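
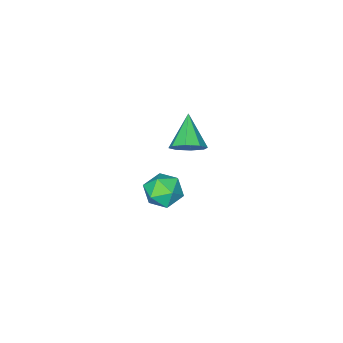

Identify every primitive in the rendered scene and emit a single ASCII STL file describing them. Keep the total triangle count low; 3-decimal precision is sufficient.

solid 
facet normal 0.537 0.582 -0.611
outer loop
vertex -0.4 1.237 4.11
vertex -0.935 0.874 3.294
vertex -1.049 1.671 3.953
endloop
endfacet
facet normal -0.017 0.318 0.948
outer loop
vertex -0.4 1.237 4.11
vertex -1.049 1.671 3.953
vertex -2.105 -0.394 4.626
endloop
endfacet
facet normal 0.537 0.582 -0.611
outer loop
vertex -1.049 1.671 3.953
vertex -0.935 0.874 3.294
vertex -1.63 1.638 3.411
endloop
endfacet
facet normal -0.603 0.509 0.615
outer loop
vertex -1.049 1.671 3.953
vertex -1.63 1.638 3.411
vertex -2.105 -0.394 4.626
endloop
endfacet
facet normal 0.537 0.582 -0.610
outer loop
vertex -1.63 1.638 3.411
vertex -0.935 0.874 3.294
vertex -1.804 1.158 2.8
endloop
endfacet
facet normal -0.962 0.264 0.066
outer loop
vertex -1.63 1.638 3.411
vertex -1.804 1.158 2.8
vertex -2.105 -0.394 4.626
endloop
endfacet
facet normal 0.537 0.582 -0.610
outer loop
vertex -1.804 1.158 2.8
vertex -0.935 0.874 3.294
vertex -1.469 0.512 2.479
endloop
endfacet
facet normal -0.885 -0.272 -0.377
outer loop
vertex -1.804 1.158 2.8
vertex -1.469 0.512 2.479
vertex -2.105 -0.394 4.626
endloop
endfacet
facet normal 0.537 0.582 -0.610
outer loop
vertex -1.469 0.512 2.479
vertex -0.935 0.874 3.294
vertex -0.82 0.078 2.636
endloop
endfacet
facet normal -0.416 -0.787 -0.455
outer loop
vertex -1.469 0.512 2.479
vertex -0.82 0.078 2.636
vertex -2.105 -0.394 4.626
endloop
endfacet
facet normal 0.537 0.582 -0.610
outer loop
vertex -0.82 0.078 2.636
vertex -0.935 0.874 3.294
vertex -0.239 0.11 3.178
endloop
endfacet
facet normal 0.169 -0.978 -0.123
outer loop
vertex -0.82 0.078 2.636
vertex -0.239 0.11 3.178
vertex -2.105 -0.394 4.626
endloop
endfacet
facet normal 0.537 0.582 -0.610
outer loop
vertex -0.239 0.11 3.178
vertex -0.935 0.874 3.294
vertex -0.065 0.59 3.789
endloop
endfacet
facet normal 0.529 -0.734 0.426
outer loop
vertex -0.239 0.11 3.178
vertex -0.065 0.59 3.789
vertex -2.105 -0.394 4.626
endloop
endfacet
facet normal 0.537 0.581 -0.611
outer loop
vertex -0.065 0.59 3.789
vertex -0.935 0.874 3.294
vertex -0.4 1.237 4.11
endloop
endfacet
facet normal 0.452 -0.197 0.870
outer loop
vertex -0.065 0.59 3.789
vertex -0.4 1.237 4.11
vertex -2.105 -0.394 4.626
endloop
endfacet
facet normal -0.364 -0.266 0.893
outer loop
vertex -2.684 -1.863 -2.484
vertex -2.397 -3.057 -2.723
vertex -1.562 -2.314 -2.161
endloop
endfacet
facet normal -0.103 0.397 0.912
outer loop
vertex -2.684 -1.863 -2.484
vertex -1.562 -2.314 -2.161
vertex -1.655 -1.175 -2.668
endloop
endfacet
facet normal -0.450 0.786 0.424
outer loop
vertex -2.684 -1.863 -2.484
vertex -1.655 -1.175 -2.668
vertex -2.548 -1.213 -3.544
endloop
endfacet
facet normal -0.926 0.362 0.103
outer loop
vertex -2.684 -1.863 -2.484
vertex -2.548 -1.213 -3.544
vertex -3.007 -2.377 -3.578
endloop
endfacet
facet normal -0.873 -0.289 0.393
outer loop
vertex -2.684 -1.863 -2.484
vertex -3.007 -2.377 -3.578
vertex -2.397 -3.057 -2.723
endloop
endfacet
facet normal 0.585 0.369 0.722
outer loop
vertex -1.655 -1.175 -2.668
vertex -1.562 -2.314 -2.161
vertex -0.733 -1.943 -3.022
endloop
endfacet
facet normal 0.162 -0.704 0.691
outer loop
vertex -1.562 -2.314 -2.161
vertex -2.397 -3.057 -2.723
vertex -1.192 -3.107 -3.056
endloop
endfacet
facet normal -0.662 -0.741 -0.117
outer loop
vertex -2.397 -3.057 -2.723
vertex -3.007 -2.377 -3.578
vertex -2.085 -3.145 -3.932
endloop
endfacet
facet normal -0.748 0.312 -0.586
outer loop
vertex -3.007 -2.377 -3.578
vertex -2.548 -1.213 -3.544
vertex -2.178 -2.006 -4.439
endloop
endfacet
facet normal 0.023 0.998 -0.067
outer loop
vertex -2.548 -1.213 -3.544
vertex -1.655 -1.175 -2.668
vertex -1.343 -1.263 -3.877
endloop
endfacet
facet normal 0.926 -0.362 -0.103
outer loop
vertex -1.056 -2.457 -4.116
vertex -0.733 -1.943 -3.022
vertex -1.192 -3.107 -3.056
endloop
endfacet
facet normal 0.450 -0.786 -0.424
outer loop
vertex -1.056 -2.457 -4.116
vertex -1.192 -3.107 -3.056
vertex -2.085 -3.145 -3.932
endloop
endfacet
facet normal 0.103 -0.397 -0.912
outer loop
vertex -1.056 -2.457 -4.116
vertex -2.085 -3.145 -3.932
vertex -2.178 -2.006 -4.439
endloop
endfacet
facet normal 0.364 0.266 -0.893
outer loop
vertex -1.056 -2.457 -4.116
vertex -2.178 -2.006 -4.439
vertex -1.343 -1.263 -3.877
endloop
endfacet
facet normal 0.873 0.289 -0.393
outer loop
vertex -1.056 -2.457 -4.116
vertex -1.343 -1.263 -3.877
vertex -0.733 -1.943 -3.022
endloop
endfacet
facet normal 0.748 -0.312 0.586
outer loop
vertex -1.192 -3.107 -3.056
vertex -0.733 -1.943 -3.022
vertex -1.562 -2.314 -2.161
endloop
endfacet
facet normal -0.023 -0.998 0.067
outer loop
vertex -2.085 -3.145 -3.932
vertex -1.192 -3.107 -3.056
vertex -2.397 -3.057 -2.723
endloop
endfacet
facet normal -0.585 -0.369 -0.722
outer loop
vertex -2.178 -2.006 -4.439
vertex -2.085 -3.145 -3.932
vertex -3.007 -2.377 -3.578
endloop
endfacet
facet normal -0.162 0.704 -0.691
outer loop
vertex -1.343 -1.263 -3.877
vertex -2.178 -2.006 -4.439
vertex -2.548 -1.213 -3.544
endloop
endfacet
facet normal 0.662 0.741 0.117
outer loop
vertex -0.733 -1.943 -3.022
vertex -1.343 -1.263 -3.877
vertex -1.655 -1.175 -2.668
endloop
endfacet

endsolid


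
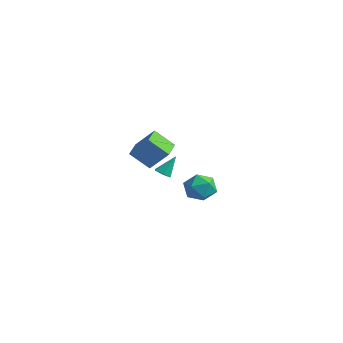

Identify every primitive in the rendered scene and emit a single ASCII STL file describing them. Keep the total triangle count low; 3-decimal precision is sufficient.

solid 
facet normal -0.111 -0.558 -0.822
outer loop
vertex -0.604 1.099 -0.923
vertex -1.129 0.954 -0.754
vertex -1.051 1.416 -1.078
endloop
endfacet
facet normal 0.612 0.765 -0.202
outer loop
vertex -0.604 1.099 -0.923
vertex -1.051 1.416 -1.078
vertex -0.971 1.746 0.414
endloop
endfacet
facet normal -0.111 -0.558 -0.822
outer loop
vertex -1.051 1.416 -1.078
vertex -1.129 0.954 -0.754
vertex -1.576 1.271 -0.909
endloop
endfacet
facet normal -0.317 0.929 -0.189
outer loop
vertex -1.051 1.416 -1.078
vertex -1.576 1.271 -0.909
vertex -0.971 1.746 0.414
endloop
endfacet
facet normal -0.111 -0.558 -0.822
outer loop
vertex -1.576 1.271 -0.909
vertex -1.129 0.954 -0.754
vertex -1.653 0.809 -0.585
endloop
endfacet
facet normal -0.894 0.348 0.284
outer loop
vertex -1.576 1.271 -0.909
vertex -1.653 0.809 -0.585
vertex -0.971 1.746 0.414
endloop
endfacet
facet normal -0.111 -0.557 -0.823
outer loop
vertex -1.653 0.809 -0.585
vertex -1.129 0.954 -0.754
vertex -1.206 0.491 -0.43
endloop
endfacet
facet normal -0.540 -0.398 0.742
outer loop
vertex -1.653 0.809 -0.585
vertex -1.206 0.491 -0.43
vertex -0.971 1.746 0.414
endloop
endfacet
facet normal -0.110 -0.558 -0.823
outer loop
vertex -1.206 0.491 -0.43
vertex -1.129 0.954 -0.754
vertex -0.681 0.637 -0.599
endloop
endfacet
facet normal 0.391 -0.563 0.728
outer loop
vertex -1.206 0.491 -0.43
vertex -0.681 0.637 -0.599
vertex -0.971 1.746 0.414
endloop
endfacet
facet normal -0.111 -0.558 -0.822
outer loop
vertex -0.681 0.637 -0.599
vertex -1.129 0.954 -0.754
vertex -0.604 1.099 -0.923
endloop
endfacet
facet normal 0.966 0.019 0.256
outer loop
vertex -0.681 0.637 -0.599
vertex -0.604 1.099 -0.923
vertex -0.971 1.746 0.414
endloop
endfacet
facet normal -0.655 0.750 0.098
outer loop
vertex -4.397 1.411 0.274
vertex -3.462 2.066 1.507
vertex -3.593 2.251 -0.781
endloop
endfacet
facet normal -0.556 -0.390 -0.734
outer loop
vertex -2.618 1.134 -0.927
vertex -4.397 1.411 0.274
vertex -3.593 2.251 -0.781
endloop
endfacet
facet normal -0.655 0.749 0.098
outer loop
vertex -3.593 2.251 -0.781
vertex -3.462 2.066 1.507
vertex -2.659 2.906 0.451
endloop
endfacet
facet normal 0.512 0.535 -0.672
outer loop
vertex -2.659 2.906 0.451
vertex -2.618 1.134 -0.927
vertex -3.593 2.251 -0.781
endloop
endfacet
facet normal -0.512 -0.535 0.672
outer loop
vertex -4.397 1.411 0.274
vertex -2.487 0.949 1.361
vertex -3.462 2.066 1.507
endloop
endfacet
facet normal -0.556 -0.391 -0.734
outer loop
vertex -3.421 0.294 0.129
vertex -4.397 1.411 0.274
vertex -2.618 1.134 -0.927
endloop
endfacet
facet normal -0.512 -0.535 0.672
outer loop
vertex -3.421 0.294 0.129
vertex -2.487 0.949 1.361
vertex -4.397 1.411 0.274
endloop
endfacet
facet normal 0.557 0.390 0.734
outer loop
vertex -3.462 2.066 1.507
vertex -2.487 0.949 1.361
vertex -2.659 2.906 0.451
endloop
endfacet
facet normal 0.512 0.535 -0.672
outer loop
vertex -1.683 1.789 0.306
vertex -2.618 1.134 -0.927
vertex -2.659 2.906 0.451
endloop
endfacet
facet normal 0.556 0.390 0.734
outer loop
vertex -2.659 2.906 0.451
vertex -2.487 0.949 1.361
vertex -1.683 1.789 0.306
endloop
endfacet
facet normal 0.655 -0.749 -0.098
outer loop
vertex -1.683 1.789 0.306
vertex -3.421 0.294 0.129
vertex -2.618 1.134 -0.927
endloop
endfacet
facet normal 0.655 -0.750 -0.098
outer loop
vertex -2.487 0.949 1.361
vertex -3.421 0.294 0.129
vertex -1.683 1.789 0.306
endloop
endfacet
facet normal -0.394 0.459 0.796
outer loop
vertex 3.159 0.103 0.662
vertex 3.8 -0.366 1.25
vertex 4.037 0.512 0.861
endloop
endfacet
facet normal -0.452 0.866 0.213
outer loop
vertex 3.159 0.103 0.662
vertex 4.037 0.512 0.861
vertex 3.672 0.547 -0.057
endloop
endfacet
facet normal -0.821 0.500 -0.277
outer loop
vertex 3.159 0.103 0.662
vertex 3.672 0.547 -0.057
vertex 3.211 -0.308 -0.235
endloop
endfacet
facet normal -0.991 -0.132 0.003
outer loop
vertex 3.159 0.103 0.662
vertex 3.211 -0.308 -0.235
vertex 3.289 -0.873 0.572
endloop
endfacet
facet normal -0.728 -0.158 0.667
outer loop
vertex 3.159 0.103 0.662
vertex 3.289 -0.873 0.572
vertex 3.8 -0.366 1.25
endloop
endfacet
facet normal 0.204 0.978 -0.044
outer loop
vertex 3.672 0.547 -0.057
vertex 4.037 0.512 0.861
vertex 4.631 0.353 0.088
endloop
endfacet
facet normal 0.298 0.318 0.900
outer loop
vertex 4.037 0.512 0.861
vertex 3.8 -0.366 1.25
vertex 4.709 -0.212 0.895
endloop
endfacet
facet normal -0.242 -0.681 0.691
outer loop
vertex 3.8 -0.366 1.25
vertex 3.289 -0.873 0.572
vertex 4.248 -1.067 0.717
endloop
endfacet
facet normal -0.668 -0.638 -0.382
outer loop
vertex 3.289 -0.873 0.572
vertex 3.211 -0.308 -0.235
vertex 3.883 -1.032 -0.201
endloop
endfacet
facet normal -0.392 0.385 -0.836
outer loop
vertex 3.211 -0.308 -0.235
vertex 3.672 0.547 -0.057
vertex 4.12 -0.154 -0.59
endloop
endfacet
facet normal 0.991 0.132 -0.003
outer loop
vertex 4.761 -0.623 -0.002
vertex 4.631 0.353 0.088
vertex 4.709 -0.212 0.895
endloop
endfacet
facet normal 0.821 -0.500 0.277
outer loop
vertex 4.761 -0.623 -0.002
vertex 4.709 -0.212 0.895
vertex 4.248 -1.067 0.717
endloop
endfacet
facet normal 0.452 -0.866 -0.213
outer loop
vertex 4.761 -0.623 -0.002
vertex 4.248 -1.067 0.717
vertex 3.883 -1.032 -0.201
endloop
endfacet
facet normal 0.394 -0.459 -0.796
outer loop
vertex 4.761 -0.623 -0.002
vertex 3.883 -1.032 -0.201
vertex 4.12 -0.154 -0.59
endloop
endfacet
facet normal 0.728 0.158 -0.667
outer loop
vertex 4.761 -0.623 -0.002
vertex 4.12 -0.154 -0.59
vertex 4.631 0.353 0.088
endloop
endfacet
facet normal 0.668 0.638 0.382
outer loop
vertex 4.709 -0.212 0.895
vertex 4.631 0.353 0.088
vertex 4.037 0.512 0.861
endloop
endfacet
facet normal 0.392 -0.385 0.836
outer loop
vertex 4.248 -1.067 0.717
vertex 4.709 -0.212 0.895
vertex 3.8 -0.366 1.25
endloop
endfacet
facet normal -0.204 -0.978 0.044
outer loop
vertex 3.883 -1.032 -0.201
vertex 4.248 -1.067 0.717
vertex 3.289 -0.873 0.572
endloop
endfacet
facet normal -0.298 -0.318 -0.900
outer loop
vertex 4.12 -0.154 -0.59
vertex 3.883 -1.032 -0.201
vertex 3.211 -0.308 -0.235
endloop
endfacet
facet normal 0.242 0.681 -0.691
outer loop
vertex 4.631 0.353 0.088
vertex 4.12 -0.154 -0.59
vertex 3.672 0.547 -0.057
endloop
endfacet

endsolid


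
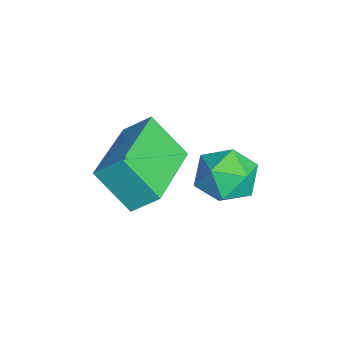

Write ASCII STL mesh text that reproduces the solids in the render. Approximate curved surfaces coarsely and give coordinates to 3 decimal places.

solid 
facet normal -0.767 -0.110 0.632
outer loop
vertex -0.558 3.332 -2.99
vertex -0.219 2.618 -2.703
vertex -0.025 3.352 -2.34
endloop
endfacet
facet normal -0.638 0.581 0.505
outer loop
vertex -0.558 3.332 -2.99
vertex -0.025 3.352 -2.34
vertex 0.027 3.935 -2.945
endloop
endfacet
facet normal -0.696 0.690 -0.197
outer loop
vertex -0.558 3.332 -2.99
vertex 0.027 3.935 -2.945
vertex -0.136 3.561 -3.681
endloop
endfacet
facet normal -0.861 0.068 -0.503
outer loop
vertex -0.558 3.332 -2.99
vertex -0.136 3.561 -3.681
vertex -0.288 2.747 -3.531
endloop
endfacet
facet normal -0.905 -0.426 0.009
outer loop
vertex -0.558 3.332 -2.99
vertex -0.288 2.747 -3.531
vertex -0.219 2.618 -2.703
endloop
endfacet
facet normal 0.037 0.718 0.695
outer loop
vertex 0.027 3.935 -2.945
vertex -0.025 3.352 -2.34
vertex 0.728 3.593 -2.629
endloop
endfacet
facet normal -0.173 -0.400 0.900
outer loop
vertex -0.025 3.352 -2.34
vertex -0.219 2.618 -2.703
vertex 0.576 2.779 -2.479
endloop
endfacet
facet normal -0.396 -0.912 -0.109
outer loop
vertex -0.219 2.618 -2.703
vertex -0.288 2.747 -3.531
vertex 0.413 2.405 -3.215
endloop
endfacet
facet normal -0.324 -0.112 -0.939
outer loop
vertex -0.288 2.747 -3.531
vertex -0.136 3.561 -3.681
vertex 0.465 2.988 -3.82
endloop
endfacet
facet normal -0.057 0.895 -0.442
outer loop
vertex -0.136 3.561 -3.681
vertex 0.027 3.935 -2.945
vertex 0.659 3.722 -3.457
endloop
endfacet
facet normal 0.861 -0.068 0.503
outer loop
vertex 0.998 3.008 -3.17
vertex 0.728 3.593 -2.629
vertex 0.576 2.779 -2.479
endloop
endfacet
facet normal 0.696 -0.690 0.197
outer loop
vertex 0.998 3.008 -3.17
vertex 0.576 2.779 -2.479
vertex 0.413 2.405 -3.215
endloop
endfacet
facet normal 0.638 -0.581 -0.505
outer loop
vertex 0.998 3.008 -3.17
vertex 0.413 2.405 -3.215
vertex 0.465 2.988 -3.82
endloop
endfacet
facet normal 0.767 0.110 -0.632
outer loop
vertex 0.998 3.008 -3.17
vertex 0.465 2.988 -3.82
vertex 0.659 3.722 -3.457
endloop
endfacet
facet normal 0.905 0.426 -0.009
outer loop
vertex 0.998 3.008 -3.17
vertex 0.659 3.722 -3.457
vertex 0.728 3.593 -2.629
endloop
endfacet
facet normal 0.324 0.112 0.939
outer loop
vertex 0.576 2.779 -2.479
vertex 0.728 3.593 -2.629
vertex -0.025 3.352 -2.34
endloop
endfacet
facet normal 0.057 -0.895 0.442
outer loop
vertex 0.413 2.405 -3.215
vertex 0.576 2.779 -2.479
vertex -0.219 2.618 -2.703
endloop
endfacet
facet normal -0.037 -0.718 -0.695
outer loop
vertex 0.465 2.988 -3.82
vertex 0.413 2.405 -3.215
vertex -0.288 2.747 -3.531
endloop
endfacet
facet normal 0.173 0.400 -0.900
outer loop
vertex 0.659 3.722 -3.457
vertex 0.465 2.988 -3.82
vertex -0.136 3.561 -3.681
endloop
endfacet
facet normal 0.396 0.912 0.109
outer loop
vertex 0.728 3.593 -2.629
vertex 0.659 3.722 -3.457
vertex 0.027 3.935 -2.945
endloop
endfacet
facet normal -0.384 -0.582 0.717
outer loop
vertex 0.994 0.742 -1.424
vertex -0.884 1.535 -1.785
vertex 0.835 0.082 -2.045
endloop
endfacet
facet normal 0.907 -0.383 0.174
outer loop
vertex 1.364 0.885 -3.035
vertex 0.994 0.742 -1.424
vertex 0.835 0.082 -2.045
endloop
endfacet
facet normal -0.384 -0.582 0.717
outer loop
vertex 0.835 0.082 -2.045
vertex -0.884 1.535 -1.785
vertex -1.043 0.875 -2.406
endloop
endfacet
facet normal -0.173 -0.718 -0.675
outer loop
vertex -1.043 0.875 -2.406
vertex 1.364 0.885 -3.035
vertex 0.835 0.082 -2.045
endloop
endfacet
facet normal 0.173 0.718 0.675
outer loop
vertex 0.994 0.742 -1.424
vertex -0.355 2.338 -2.775
vertex -0.884 1.535 -1.785
endloop
endfacet
facet normal 0.907 -0.383 0.174
outer loop
vertex 1.523 1.545 -2.414
vertex 0.994 0.742 -1.424
vertex 1.364 0.885 -3.035
endloop
endfacet
facet normal 0.173 0.718 0.675
outer loop
vertex 1.523 1.545 -2.414
vertex -0.355 2.338 -2.775
vertex 0.994 0.742 -1.424
endloop
endfacet
facet normal -0.907 0.383 -0.174
outer loop
vertex -0.884 1.535 -1.785
vertex -0.355 2.338 -2.775
vertex -1.043 0.875 -2.406
endloop
endfacet
facet normal -0.173 -0.718 -0.675
outer loop
vertex -0.514 1.678 -3.396
vertex 1.364 0.885 -3.035
vertex -1.043 0.875 -2.406
endloop
endfacet
facet normal -0.907 0.383 -0.174
outer loop
vertex -1.043 0.875 -2.406
vertex -0.355 2.338 -2.775
vertex -0.514 1.678 -3.396
endloop
endfacet
facet normal 0.384 0.582 -0.717
outer loop
vertex -0.514 1.678 -3.396
vertex 1.523 1.545 -2.414
vertex 1.364 0.885 -3.035
endloop
endfacet
facet normal 0.384 0.582 -0.717
outer loop
vertex -0.355 2.338 -2.775
vertex 1.523 1.545 -2.414
vertex -0.514 1.678 -3.396
endloop
endfacet

endsolid


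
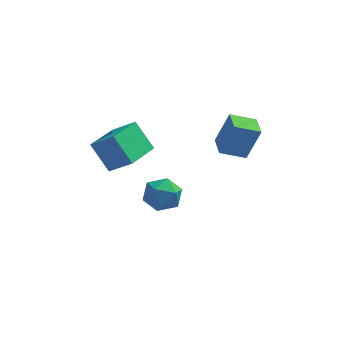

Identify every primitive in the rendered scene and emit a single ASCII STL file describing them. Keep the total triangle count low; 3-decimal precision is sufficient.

solid 
facet normal -0.751 0.245 -0.613
outer loop
vertex -2.623 -2.783 1.785
vertex -2.011 -1.359 1.603
vertex -1.896 -3.232 0.714
endloop
endfacet
facet normal -0.392 -0.913 0.116
outer loop
vertex -1.009 -3.521 1.437
vertex -2.623 -2.783 1.785
vertex -1.896 -3.232 0.714
endloop
endfacet
facet normal -0.751 0.245 -0.613
outer loop
vertex -1.896 -3.232 0.714
vertex -2.011 -1.359 1.603
vertex -1.284 -1.808 0.532
endloop
endfacet
facet normal 0.530 -0.328 -0.782
outer loop
vertex -1.284 -1.808 0.532
vertex -1.009 -3.521 1.437
vertex -1.896 -3.232 0.714
endloop
endfacet
facet normal -0.530 0.328 0.782
outer loop
vertex -2.623 -2.783 1.785
vertex -1.124 -1.648 2.326
vertex -2.011 -1.359 1.603
endloop
endfacet
facet normal -0.392 -0.913 0.116
outer loop
vertex -1.736 -3.072 2.508
vertex -2.623 -2.783 1.785
vertex -1.009 -3.521 1.437
endloop
endfacet
facet normal -0.530 0.328 0.782
outer loop
vertex -1.736 -3.072 2.508
vertex -1.124 -1.648 2.326
vertex -2.623 -2.783 1.785
endloop
endfacet
facet normal 0.392 0.913 -0.116
outer loop
vertex -2.011 -1.359 1.603
vertex -1.124 -1.648 2.326
vertex -1.284 -1.808 0.532
endloop
endfacet
facet normal 0.530 -0.328 -0.782
outer loop
vertex -0.397 -2.097 1.255
vertex -1.009 -3.521 1.437
vertex -1.284 -1.808 0.532
endloop
endfacet
facet normal 0.392 0.913 -0.116
outer loop
vertex -1.284 -1.808 0.532
vertex -1.124 -1.648 2.326
vertex -0.397 -2.097 1.255
endloop
endfacet
facet normal 0.751 -0.245 0.613
outer loop
vertex -0.397 -2.097 1.255
vertex -1.736 -3.072 2.508
vertex -1.009 -3.521 1.437
endloop
endfacet
facet normal 0.751 -0.245 0.613
outer loop
vertex -1.124 -1.648 2.326
vertex -1.736 -3.072 2.508
vertex -0.397 -2.097 1.255
endloop
endfacet
facet normal -0.903 -0.229 0.362
outer loop
vertex 2.511 -2.216 2.738
vertex 2.272 -1.286 2.73
vertex 2.002 -2.359 1.378
endloop
endfacet
facet normal 0.249 -0.968 0.009
outer loop
vertex 2.968 -2.114 0.99
vertex 2.511 -2.216 2.738
vertex 2.002 -2.359 1.378
endloop
endfacet
facet normal -0.903 -0.230 0.363
outer loop
vertex 2.002 -2.359 1.378
vertex 2.272 -1.286 2.73
vertex 1.762 -1.43 1.37
endloop
endfacet
facet normal -0.349 -0.098 -0.932
outer loop
vertex 1.762 -1.43 1.37
vertex 2.968 -2.114 0.99
vertex 2.002 -2.359 1.378
endloop
endfacet
facet normal 0.349 0.098 0.932
outer loop
vertex 2.511 -2.216 2.738
vertex 3.238 -1.041 2.342
vertex 2.272 -1.286 2.73
endloop
endfacet
facet normal 0.250 -0.968 0.009
outer loop
vertex 3.478 -1.97 2.35
vertex 2.511 -2.216 2.738
vertex 2.968 -2.114 0.99
endloop
endfacet
facet normal 0.349 0.098 0.932
outer loop
vertex 3.478 -1.97 2.35
vertex 3.238 -1.041 2.342
vertex 2.511 -2.216 2.738
endloop
endfacet
facet normal -0.249 0.968 -0.009
outer loop
vertex 2.272 -1.286 2.73
vertex 3.238 -1.041 2.342
vertex 1.762 -1.43 1.37
endloop
endfacet
facet normal -0.349 -0.098 -0.932
outer loop
vertex 2.729 -1.184 0.982
vertex 2.968 -2.114 0.99
vertex 1.762 -1.43 1.37
endloop
endfacet
facet normal -0.250 0.968 -0.008
outer loop
vertex 1.762 -1.43 1.37
vertex 3.238 -1.041 2.342
vertex 2.729 -1.184 0.982
endloop
endfacet
facet normal 0.903 0.229 -0.363
outer loop
vertex 2.729 -1.184 0.982
vertex 3.478 -1.97 2.35
vertex 2.968 -2.114 0.99
endloop
endfacet
facet normal 0.903 0.230 -0.362
outer loop
vertex 3.238 -1.041 2.342
vertex 3.478 -1.97 2.35
vertex 2.729 -1.184 0.982
endloop
endfacet
facet normal -0.250 0.739 0.625
outer loop
vertex -0.102 -1.483 -1.146
vertex -0.682 -1.959 -0.815
vertex 0.078 -1.963 -0.506
endloop
endfacet
facet normal 0.442 0.773 0.455
outer loop
vertex -0.102 -1.483 -1.146
vertex 0.078 -1.963 -0.506
vertex 0.606 -1.897 -1.131
endloop
endfacet
facet normal 0.492 0.833 -0.254
outer loop
vertex -0.102 -1.483 -1.146
vertex 0.606 -1.897 -1.131
vertex 0.172 -1.852 -1.825
endloop
endfacet
facet normal -0.169 0.836 -0.522
outer loop
vertex -0.102 -1.483 -1.146
vertex 0.172 -1.852 -1.825
vertex -0.624 -1.891 -1.63
endloop
endfacet
facet normal -0.627 0.779 0.020
outer loop
vertex -0.102 -1.483 -1.146
vertex -0.624 -1.891 -1.63
vertex -0.682 -1.959 -0.815
endloop
endfacet
facet normal 0.746 0.157 0.647
outer loop
vertex 0.606 -1.897 -1.131
vertex 0.078 -1.963 -0.506
vertex 0.464 -2.629 -0.79
endloop
endfacet
facet normal -0.374 0.101 0.922
outer loop
vertex 0.078 -1.963 -0.506
vertex -0.682 -1.959 -0.815
vertex -0.332 -2.668 -0.595
endloop
endfacet
facet normal -0.985 0.165 -0.056
outer loop
vertex -0.682 -1.959 -0.815
vertex -0.624 -1.891 -1.63
vertex -0.766 -2.623 -1.289
endloop
endfacet
facet normal -0.242 0.259 -0.935
outer loop
vertex -0.624 -1.891 -1.63
vertex 0.172 -1.852 -1.825
vertex -0.238 -2.557 -1.914
endloop
endfacet
facet normal 0.828 0.253 -0.501
outer loop
vertex 0.172 -1.852 -1.825
vertex 0.606 -1.897 -1.131
vertex 0.522 -2.561 -1.605
endloop
endfacet
facet normal 0.169 -0.836 0.522
outer loop
vertex -0.058 -3.037 -1.274
vertex 0.464 -2.629 -0.79
vertex -0.332 -2.668 -0.595
endloop
endfacet
facet normal -0.492 -0.833 0.254
outer loop
vertex -0.058 -3.037 -1.274
vertex -0.332 -2.668 -0.595
vertex -0.766 -2.623 -1.289
endloop
endfacet
facet normal -0.442 -0.773 -0.455
outer loop
vertex -0.058 -3.037 -1.274
vertex -0.766 -2.623 -1.289
vertex -0.238 -2.557 -1.914
endloop
endfacet
facet normal 0.250 -0.739 -0.625
outer loop
vertex -0.058 -3.037 -1.274
vertex -0.238 -2.557 -1.914
vertex 0.522 -2.561 -1.605
endloop
endfacet
facet normal 0.627 -0.779 -0.020
outer loop
vertex -0.058 -3.037 -1.274
vertex 0.522 -2.561 -1.605
vertex 0.464 -2.629 -0.79
endloop
endfacet
facet normal 0.242 -0.259 0.935
outer loop
vertex -0.332 -2.668 -0.595
vertex 0.464 -2.629 -0.79
vertex 0.078 -1.963 -0.506
endloop
endfacet
facet normal -0.828 -0.253 0.501
outer loop
vertex -0.766 -2.623 -1.289
vertex -0.332 -2.668 -0.595
vertex -0.682 -1.959 -0.815
endloop
endfacet
facet normal -0.746 -0.157 -0.647
outer loop
vertex -0.238 -2.557 -1.914
vertex -0.766 -2.623 -1.289
vertex -0.624 -1.891 -1.63
endloop
endfacet
facet normal 0.374 -0.101 -0.922
outer loop
vertex 0.522 -2.561 -1.605
vertex -0.238 -2.557 -1.914
vertex 0.172 -1.852 -1.825
endloop
endfacet
facet normal 0.985 -0.165 0.056
outer loop
vertex 0.464 -2.629 -0.79
vertex 0.522 -2.561 -1.605
vertex 0.606 -1.897 -1.131
endloop
endfacet

endsolid


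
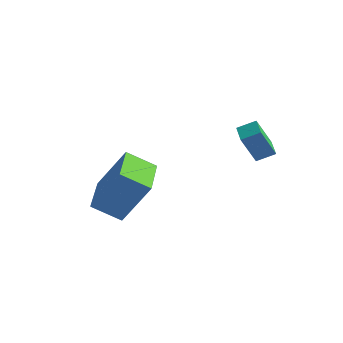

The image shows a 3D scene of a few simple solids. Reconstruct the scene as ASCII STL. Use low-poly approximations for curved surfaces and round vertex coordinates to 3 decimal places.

solid 
facet normal -0.820 0.550 0.155
outer loop
vertex 0.55 3.671 2.918
vertex 1.012 4.257 3.282
vertex 0.735 4.296 1.679
endloop
endfacet
facet normal -0.557 -0.705 -0.439
outer loop
vertex 1.588 3.723 1.518
vertex 0.55 3.671 2.918
vertex 0.735 4.296 1.679
endloop
endfacet
facet normal -0.820 0.551 0.155
outer loop
vertex 0.735 4.296 1.679
vertex 1.012 4.257 3.282
vertex 1.197 4.881 2.043
endloop
endfacet
facet normal 0.133 0.446 -0.885
outer loop
vertex 1.197 4.881 2.043
vertex 1.588 3.723 1.518
vertex 0.735 4.296 1.679
endloop
endfacet
facet normal -0.132 -0.446 0.885
outer loop
vertex 0.55 3.671 2.918
vertex 1.865 3.684 3.121
vertex 1.012 4.257 3.282
endloop
endfacet
facet normal -0.556 -0.706 -0.439
outer loop
vertex 1.403 3.099 2.757
vertex 0.55 3.671 2.918
vertex 1.588 3.723 1.518
endloop
endfacet
facet normal -0.132 -0.446 0.885
outer loop
vertex 1.403 3.099 2.757
vertex 1.865 3.684 3.121
vertex 0.55 3.671 2.918
endloop
endfacet
facet normal 0.557 0.706 0.438
outer loop
vertex 1.012 4.257 3.282
vertex 1.865 3.684 3.121
vertex 1.197 4.881 2.043
endloop
endfacet
facet normal 0.132 0.446 -0.885
outer loop
vertex 2.05 4.309 1.882
vertex 1.588 3.723 1.518
vertex 1.197 4.881 2.043
endloop
endfacet
facet normal 0.556 0.706 0.439
outer loop
vertex 1.197 4.881 2.043
vertex 1.865 3.684 3.121
vertex 2.05 4.309 1.882
endloop
endfacet
facet normal 0.820 -0.551 -0.155
outer loop
vertex 2.05 4.309 1.882
vertex 1.403 3.099 2.757
vertex 1.588 3.723 1.518
endloop
endfacet
facet normal 0.820 -0.551 -0.155
outer loop
vertex 1.865 3.684 3.121
vertex 1.403 3.099 2.757
vertex 2.05 4.309 1.882
endloop
endfacet
facet normal -0.584 -0.621 0.524
outer loop
vertex -0.992 -0.75 1.299
vertex -2.47 0.776 1.46
vertex -1.896 -1.432 -0.517
endloop
endfacet
facet normal 0.693 -0.717 -0.076
outer loop
vertex -1.09 -0.576 -1.24
vertex -0.992 -0.75 1.299
vertex -1.896 -1.432 -0.517
endloop
endfacet
facet normal -0.584 -0.621 0.524
outer loop
vertex -1.896 -1.432 -0.517
vertex -2.47 0.776 1.46
vertex -3.373 0.093 -0.356
endloop
endfacet
facet normal -0.422 -0.319 -0.848
outer loop
vertex -3.373 0.093 -0.356
vertex -1.09 -0.576 -1.24
vertex -1.896 -1.432 -0.517
endloop
endfacet
facet normal 0.422 0.319 0.848
outer loop
vertex -0.992 -0.75 1.299
vertex -1.664 1.632 0.737
vertex -2.47 0.776 1.46
endloop
endfacet
facet normal 0.694 -0.716 -0.076
outer loop
vertex -0.187 0.107 0.576
vertex -0.992 -0.75 1.299
vertex -1.09 -0.576 -1.24
endloop
endfacet
facet normal 0.422 0.319 0.848
outer loop
vertex -0.187 0.107 0.576
vertex -1.664 1.632 0.737
vertex -0.992 -0.75 1.299
endloop
endfacet
facet normal -0.693 0.717 0.075
outer loop
vertex -2.47 0.776 1.46
vertex -1.664 1.632 0.737
vertex -3.373 0.093 -0.356
endloop
endfacet
facet normal -0.422 -0.319 -0.848
outer loop
vertex -2.568 0.95 -1.079
vertex -1.09 -0.576 -1.24
vertex -3.373 0.093 -0.356
endloop
endfacet
facet normal -0.694 0.716 0.076
outer loop
vertex -3.373 0.093 -0.356
vertex -1.664 1.632 0.737
vertex -2.568 0.95 -1.079
endloop
endfacet
facet normal 0.584 0.621 -0.524
outer loop
vertex -2.568 0.95 -1.079
vertex -0.187 0.107 0.576
vertex -1.09 -0.576 -1.24
endloop
endfacet
facet normal 0.584 0.621 -0.524
outer loop
vertex -1.664 1.632 0.737
vertex -0.187 0.107 0.576
vertex -2.568 0.95 -1.079
endloop
endfacet

endsolid


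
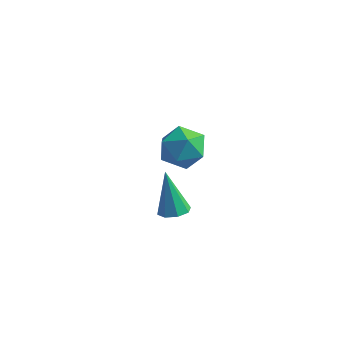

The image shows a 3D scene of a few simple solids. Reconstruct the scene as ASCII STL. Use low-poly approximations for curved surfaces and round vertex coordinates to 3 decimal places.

solid 
facet normal 0.289 -0.195 -0.937
outer loop
vertex 2.39 -3.267 1.682
vertex 1.964 -2.764 1.446
vertex 2.631 -2.789 1.657
endloop
endfacet
facet normal 0.722 -0.333 0.606
outer loop
vertex 2.39 -3.267 1.682
vertex 2.631 -2.789 1.657
vertex 1.356 -2.356 3.414
endloop
endfacet
facet normal 0.289 -0.195 -0.937
outer loop
vertex 2.631 -2.789 1.657
vertex 1.964 -2.764 1.446
vertex 2.481 -2.296 1.508
endloop
endfacet
facet normal 0.790 0.385 0.478
outer loop
vertex 2.631 -2.789 1.657
vertex 2.481 -2.296 1.508
vertex 1.356 -2.356 3.414
endloop
endfacet
facet normal 0.289 -0.195 -0.937
outer loop
vertex 2.481 -2.296 1.508
vertex 1.964 -2.764 1.446
vertex 2.028 -2.078 1.323
endloop
endfacet
facet normal 0.344 0.910 0.231
outer loop
vertex 2.481 -2.296 1.508
vertex 2.028 -2.078 1.323
vertex 1.356 -2.356 3.414
endloop
endfacet
facet normal 0.289 -0.195 -0.937
outer loop
vertex 2.028 -2.078 1.323
vertex 1.964 -2.764 1.446
vertex 1.538 -2.262 1.21
endloop
endfacet
facet normal -0.354 0.935 0.011
outer loop
vertex 2.028 -2.078 1.323
vertex 1.538 -2.262 1.21
vertex 1.356 -2.356 3.414
endloop
endfacet
facet normal 0.289 -0.195 -0.937
outer loop
vertex 1.538 -2.262 1.21
vertex 1.964 -2.764 1.446
vertex 1.297 -2.74 1.235
endloop
endfacet
facet normal -0.893 0.447 -0.055
outer loop
vertex 1.538 -2.262 1.21
vertex 1.297 -2.74 1.235
vertex 1.356 -2.356 3.414
endloop
endfacet
facet normal 0.290 -0.194 -0.937
outer loop
vertex 1.297 -2.74 1.235
vertex 1.964 -2.764 1.446
vertex 1.447 -3.232 1.383
endloop
endfacet
facet normal -0.960 -0.270 0.074
outer loop
vertex 1.297 -2.74 1.235
vertex 1.447 -3.232 1.383
vertex 1.356 -2.356 3.414
endloop
endfacet
facet normal 0.291 -0.195 -0.937
outer loop
vertex 1.447 -3.232 1.383
vertex 1.964 -2.764 1.446
vertex 1.9 -3.45 1.569
endloop
endfacet
facet normal -0.514 -0.796 0.320
outer loop
vertex 1.447 -3.232 1.383
vertex 1.9 -3.45 1.569
vertex 1.356 -2.356 3.414
endloop
endfacet
facet normal 0.289 -0.195 -0.937
outer loop
vertex 1.9 -3.45 1.569
vertex 1.964 -2.764 1.446
vertex 2.39 -3.267 1.682
endloop
endfacet
facet normal 0.182 -0.821 0.541
outer loop
vertex 1.9 -3.45 1.569
vertex 2.39 -3.267 1.682
vertex 1.356 -2.356 3.414
endloop
endfacet
facet normal -0.663 0.668 0.337
outer loop
vertex -0.563 3.576 0.509
vertex -1.402 2.721 0.552
vertex -0.707 2.929 1.507
endloop
endfacet
facet normal -0.001 0.839 0.544
outer loop
vertex -0.563 3.576 0.509
vertex -0.707 2.929 1.507
vertex 0.396 3.186 1.113
endloop
endfacet
facet normal 0.399 0.916 -0.042
outer loop
vertex -0.563 3.576 0.509
vertex 0.396 3.186 1.113
vertex 0.382 3.137 -0.084
endloop
endfacet
facet normal -0.014 0.793 -0.609
outer loop
vertex -0.563 3.576 0.509
vertex 0.382 3.137 -0.084
vertex -0.729 2.851 -0.431
endloop
endfacet
facet normal -0.671 0.640 -0.375
outer loop
vertex -0.563 3.576 0.509
vertex -0.729 2.851 -0.431
vertex -1.402 2.721 0.552
endloop
endfacet
facet normal 0.261 0.292 0.920
outer loop
vertex 0.396 3.186 1.113
vertex -0.707 2.929 1.507
vertex 0.149 2.089 1.531
endloop
endfacet
facet normal -0.810 0.015 0.586
outer loop
vertex -0.707 2.929 1.507
vertex -1.402 2.721 0.552
vertex -0.962 1.803 1.184
endloop
endfacet
facet normal -0.823 -0.031 -0.567
outer loop
vertex -1.402 2.721 0.552
vertex -0.729 2.851 -0.431
vertex -0.976 1.754 -0.013
endloop
endfacet
facet normal 0.240 0.217 -0.946
outer loop
vertex -0.729 2.851 -0.431
vertex 0.382 3.137 -0.084
vertex 0.127 2.011 -0.407
endloop
endfacet
facet normal 0.909 0.416 -0.028
outer loop
vertex 0.382 3.137 -0.084
vertex 0.396 3.186 1.113
vertex 0.822 2.219 0.548
endloop
endfacet
facet normal 0.014 -0.793 0.609
outer loop
vertex -0.017 1.364 0.591
vertex 0.149 2.089 1.531
vertex -0.962 1.803 1.184
endloop
endfacet
facet normal -0.399 -0.916 0.042
outer loop
vertex -0.017 1.364 0.591
vertex -0.962 1.803 1.184
vertex -0.976 1.754 -0.013
endloop
endfacet
facet normal 0.001 -0.839 -0.544
outer loop
vertex -0.017 1.364 0.591
vertex -0.976 1.754 -0.013
vertex 0.127 2.011 -0.407
endloop
endfacet
facet normal 0.663 -0.668 -0.337
outer loop
vertex -0.017 1.364 0.591
vertex 0.127 2.011 -0.407
vertex 0.822 2.219 0.548
endloop
endfacet
facet normal 0.671 -0.640 0.375
outer loop
vertex -0.017 1.364 0.591
vertex 0.822 2.219 0.548
vertex 0.149 2.089 1.531
endloop
endfacet
facet normal -0.240 -0.217 0.946
outer loop
vertex -0.962 1.803 1.184
vertex 0.149 2.089 1.531
vertex -0.707 2.929 1.507
endloop
endfacet
facet normal -0.909 -0.416 0.028
outer loop
vertex -0.976 1.754 -0.013
vertex -0.962 1.803 1.184
vertex -1.402 2.721 0.552
endloop
endfacet
facet normal -0.261 -0.292 -0.920
outer loop
vertex 0.127 2.011 -0.407
vertex -0.976 1.754 -0.013
vertex -0.729 2.851 -0.431
endloop
endfacet
facet normal 0.810 -0.015 -0.586
outer loop
vertex 0.822 2.219 0.548
vertex 0.127 2.011 -0.407
vertex 0.382 3.137 -0.084
endloop
endfacet
facet normal 0.823 0.031 0.567
outer loop
vertex 0.149 2.089 1.531
vertex 0.822 2.219 0.548
vertex 0.396 3.186 1.113
endloop
endfacet

endsolid


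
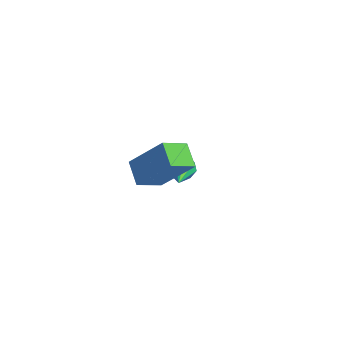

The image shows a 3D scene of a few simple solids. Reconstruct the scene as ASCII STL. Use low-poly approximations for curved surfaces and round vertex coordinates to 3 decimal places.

solid 
facet normal -0.638 -0.160 -0.753
outer loop
vertex -2.044 -1.288 1.973
vertex -2.717 -0.718 2.422
vertex -1.646 -0.407 1.449
endloop
endfacet
facet normal 0.679 -0.577 -0.454
outer loop
vertex -0.503 -0.122 2.798
vertex -2.044 -1.288 1.973
vertex -1.646 -0.407 1.449
endloop
endfacet
facet normal -0.639 -0.158 -0.753
outer loop
vertex -1.646 -0.407 1.449
vertex -2.717 -0.718 2.422
vertex -2.318 0.164 1.899
endloop
endfacet
facet normal 0.362 0.801 -0.476
outer loop
vertex -2.318 0.164 1.899
vertex -0.503 -0.122 2.798
vertex -1.646 -0.407 1.449
endloop
endfacet
facet normal -0.362 -0.802 0.476
outer loop
vertex -2.044 -1.288 1.973
vertex -1.574 -0.433 3.771
vertex -2.717 -0.718 2.422
endloop
endfacet
facet normal 0.679 -0.577 -0.454
outer loop
vertex -0.902 -1.004 3.321
vertex -2.044 -1.288 1.973
vertex -0.503 -0.122 2.798
endloop
endfacet
facet normal -0.362 -0.801 0.476
outer loop
vertex -0.902 -1.004 3.321
vertex -1.574 -0.433 3.771
vertex -2.044 -1.288 1.973
endloop
endfacet
facet normal -0.679 0.577 0.454
outer loop
vertex -2.717 -0.718 2.422
vertex -1.574 -0.433 3.771
vertex -2.318 0.164 1.899
endloop
endfacet
facet normal 0.362 0.802 -0.476
outer loop
vertex -1.176 0.448 3.247
vertex -0.503 -0.122 2.798
vertex -2.318 0.164 1.899
endloop
endfacet
facet normal -0.679 0.577 0.454
outer loop
vertex -2.318 0.164 1.899
vertex -1.574 -0.433 3.771
vertex -1.176 0.448 3.247
endloop
endfacet
facet normal 0.637 0.159 0.754
outer loop
vertex -1.176 0.448 3.247
vertex -0.902 -1.004 3.321
vertex -0.503 -0.122 2.798
endloop
endfacet
facet normal 0.639 0.159 0.753
outer loop
vertex -1.574 -0.433 3.771
vertex -0.902 -1.004 3.321
vertex -1.176 0.448 3.247
endloop
endfacet
facet normal -0.421 0.813 -0.402
outer loop
vertex -2.876 3.448 -1.871
vertex -3.219 3.463 -1.481
vertex -2.748 3.666 -1.564
endloop
endfacet
facet normal 0.927 -0.015 -0.376
outer loop
vertex -2.876 3.448 -1.871
vertex -2.748 3.666 -1.564
vertex -2.441 1.957 -0.739
endloop
endfacet
facet normal -0.421 0.813 -0.401
outer loop
vertex -2.748 3.666 -1.564
vertex -3.219 3.463 -1.481
vertex -2.896 3.765 -1.208
endloop
endfacet
facet normal 0.907 0.304 0.292
outer loop
vertex -2.748 3.666 -1.564
vertex -2.896 3.765 -1.208
vertex -2.441 1.957 -0.739
endloop
endfacet
facet normal -0.421 0.813 -0.401
outer loop
vertex -2.896 3.765 -1.208
vertex -3.219 3.463 -1.481
vertex -3.233 3.687 -1.012
endloop
endfacet
facet normal 0.418 0.325 0.848
outer loop
vertex -2.896 3.765 -1.208
vertex -3.233 3.687 -1.012
vertex -2.441 1.957 -0.739
endloop
endfacet
facet normal -0.422 0.813 -0.401
outer loop
vertex -3.233 3.687 -1.012
vertex -3.219 3.463 -1.481
vertex -3.562 3.478 -1.09
endloop
endfacet
facet normal -0.253 0.037 0.967
outer loop
vertex -3.233 3.687 -1.012
vertex -3.562 3.478 -1.09
vertex -2.441 1.957 -0.739
endloop
endfacet
facet normal -0.421 0.814 -0.400
outer loop
vertex -3.562 3.478 -1.09
vertex -3.219 3.463 -1.481
vertex -3.691 3.26 -1.398
endloop
endfacet
facet normal -0.715 -0.394 0.578
outer loop
vertex -3.562 3.478 -1.09
vertex -3.691 3.26 -1.398
vertex -2.441 1.957 -0.739
endloop
endfacet
facet normal -0.421 0.814 -0.401
outer loop
vertex -3.691 3.26 -1.398
vertex -3.219 3.463 -1.481
vertex -3.543 3.161 -1.754
endloop
endfacet
facet normal -0.695 -0.713 -0.091
outer loop
vertex -3.691 3.26 -1.398
vertex -3.543 3.161 -1.754
vertex -2.441 1.957 -0.739
endloop
endfacet
facet normal -0.420 0.814 -0.401
outer loop
vertex -3.543 3.161 -1.754
vertex -3.219 3.463 -1.481
vertex -3.205 3.239 -1.95
endloop
endfacet
facet normal -0.206 -0.734 -0.647
outer loop
vertex -3.543 3.161 -1.754
vertex -3.205 3.239 -1.95
vertex -2.441 1.957 -0.739
endloop
endfacet
facet normal -0.421 0.814 -0.401
outer loop
vertex -3.205 3.239 -1.95
vertex -3.219 3.463 -1.481
vertex -2.876 3.448 -1.871
endloop
endfacet
facet normal 0.466 -0.445 -0.765
outer loop
vertex -3.205 3.239 -1.95
vertex -2.876 3.448 -1.871
vertex -2.441 1.957 -0.739
endloop
endfacet

endsolid


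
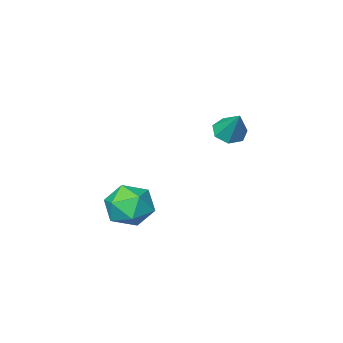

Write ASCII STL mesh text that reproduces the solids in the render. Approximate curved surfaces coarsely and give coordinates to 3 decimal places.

solid 
facet normal -0.967 0.256 0.008
outer loop
vertex 2.575 1.102 -2.702
vertex 2.331 0.191 -3.031
vertex 2.386 0.369 -2.05
endloop
endfacet
facet normal -0.606 0.610 0.511
outer loop
vertex 2.575 1.102 -2.702
vertex 2.386 0.369 -2.05
vertex 3.149 0.994 -1.892
endloop
endfacet
facet normal -0.083 0.978 0.189
outer loop
vertex 2.575 1.102 -2.702
vertex 3.149 0.994 -1.892
vertex 3.566 1.2 -2.776
endloop
endfacet
facet normal -0.122 0.851 -0.511
outer loop
vertex 2.575 1.102 -2.702
vertex 3.566 1.2 -2.776
vertex 3.06 0.704 -3.48
endloop
endfacet
facet normal -0.669 0.404 -0.624
outer loop
vertex 2.575 1.102 -2.702
vertex 3.06 0.704 -3.48
vertex 2.331 0.191 -3.031
endloop
endfacet
facet normal -0.303 0.132 0.944
outer loop
vertex 3.149 0.994 -1.892
vertex 2.386 0.369 -2.05
vertex 3.26 0.016 -1.72
endloop
endfacet
facet normal -0.888 -0.442 0.130
outer loop
vertex 2.386 0.369 -2.05
vertex 2.331 0.191 -3.031
vertex 2.754 -0.48 -2.424
endloop
endfacet
facet normal -0.406 -0.203 -0.891
outer loop
vertex 2.331 0.191 -3.031
vertex 3.06 0.704 -3.48
vertex 3.171 -0.274 -3.308
endloop
endfacet
facet normal 0.477 0.519 -0.709
outer loop
vertex 3.06 0.704 -3.48
vertex 3.566 1.2 -2.776
vertex 3.934 0.351 -3.15
endloop
endfacet
facet normal 0.542 0.726 0.425
outer loop
vertex 3.566 1.2 -2.776
vertex 3.149 0.994 -1.892
vertex 3.989 0.529 -2.169
endloop
endfacet
facet normal 0.122 -0.851 0.511
outer loop
vertex 3.745 -0.382 -2.498
vertex 3.26 0.016 -1.72
vertex 2.754 -0.48 -2.424
endloop
endfacet
facet normal 0.083 -0.978 -0.189
outer loop
vertex 3.745 -0.382 -2.498
vertex 2.754 -0.48 -2.424
vertex 3.171 -0.274 -3.308
endloop
endfacet
facet normal 0.606 -0.610 -0.511
outer loop
vertex 3.745 -0.382 -2.498
vertex 3.171 -0.274 -3.308
vertex 3.934 0.351 -3.15
endloop
endfacet
facet normal 0.967 -0.256 -0.008
outer loop
vertex 3.745 -0.382 -2.498
vertex 3.934 0.351 -3.15
vertex 3.989 0.529 -2.169
endloop
endfacet
facet normal 0.669 -0.404 0.624
outer loop
vertex 3.745 -0.382 -2.498
vertex 3.989 0.529 -2.169
vertex 3.26 0.016 -1.72
endloop
endfacet
facet normal -0.477 -0.519 0.709
outer loop
vertex 2.754 -0.48 -2.424
vertex 3.26 0.016 -1.72
vertex 2.386 0.369 -2.05
endloop
endfacet
facet normal -0.542 -0.726 -0.425
outer loop
vertex 3.171 -0.274 -3.308
vertex 2.754 -0.48 -2.424
vertex 2.331 0.191 -3.031
endloop
endfacet
facet normal 0.303 -0.132 -0.944
outer loop
vertex 3.934 0.351 -3.15
vertex 3.171 -0.274 -3.308
vertex 3.06 0.704 -3.48
endloop
endfacet
facet normal 0.888 0.442 -0.130
outer loop
vertex 3.989 0.529 -2.169
vertex 3.934 0.351 -3.15
vertex 3.566 1.2 -2.776
endloop
endfacet
facet normal 0.406 0.203 0.891
outer loop
vertex 3.26 0.016 -1.72
vertex 3.989 0.529 -2.169
vertex 3.149 0.994 -1.892
endloop
endfacet
facet normal -0.123 -0.599 -0.792
outer loop
vertex 0.744 2.849 0.828
vertex 0.415 2.446 1.184
vertex 0.204 2.935 0.847
endloop
endfacet
facet normal 0.143 0.954 -0.264
outer loop
vertex 0.744 2.849 0.828
vertex 0.204 2.935 0.847
vertex 0.585 3.274 2.276
endloop
endfacet
facet normal -0.124 -0.599 -0.791
outer loop
vertex 0.204 2.935 0.847
vertex 0.415 2.446 1.184
vertex -0.176 2.653 1.12
endloop
endfacet
facet normal -0.608 0.794 -0.026
outer loop
vertex 0.204 2.935 0.847
vertex -0.176 2.653 1.12
vertex 0.585 3.274 2.276
endloop
endfacet
facet normal -0.124 -0.598 -0.792
outer loop
vertex -0.176 2.653 1.12
vertex 0.415 2.446 1.184
vertex -0.112 2.215 1.441
endloop
endfacet
facet normal -0.865 0.209 0.457
outer loop
vertex -0.176 2.653 1.12
vertex -0.112 2.215 1.441
vertex 0.585 3.274 2.276
endloop
endfacet
facet normal -0.123 -0.600 -0.791
outer loop
vertex -0.112 2.215 1.441
vertex 0.415 2.446 1.184
vertex 0.35 1.952 1.569
endloop
endfacet
facet normal -0.435 -0.363 0.824
outer loop
vertex -0.112 2.215 1.441
vertex 0.35 1.952 1.569
vertex 0.585 3.274 2.276
endloop
endfacet
facet normal -0.121 -0.600 -0.791
outer loop
vertex 0.35 1.952 1.569
vertex 0.415 2.446 1.184
vertex 0.861 2.061 1.408
endloop
endfacet
facet normal 0.355 -0.489 0.797
outer loop
vertex 0.35 1.952 1.569
vertex 0.861 2.061 1.408
vertex 0.585 3.274 2.276
endloop
endfacet
facet normal -0.121 -0.600 -0.790
outer loop
vertex 0.861 2.061 1.408
vertex 0.415 2.446 1.184
vertex 1.036 2.46 1.078
endloop
endfacet
facet normal 0.916 -0.075 0.395
outer loop
vertex 0.861 2.061 1.408
vertex 1.036 2.46 1.078
vertex 0.585 3.274 2.276
endloop
endfacet
facet normal -0.122 -0.600 -0.791
outer loop
vertex 1.036 2.46 1.078
vertex 0.415 2.446 1.184
vertex 0.744 2.849 0.828
endloop
endfacet
facet normal 0.820 0.567 -0.076
outer loop
vertex 1.036 2.46 1.078
vertex 0.744 2.849 0.828
vertex 0.585 3.274 2.276
endloop
endfacet

endsolid


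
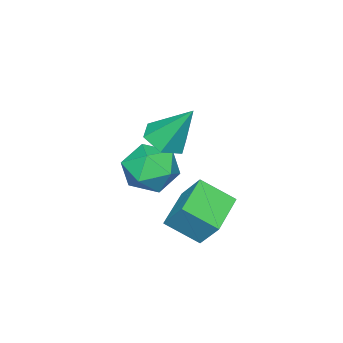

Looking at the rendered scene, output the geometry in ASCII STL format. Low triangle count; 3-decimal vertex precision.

solid 
facet normal -0.939 -0.208 0.273
outer loop
vertex 1.97 1.294 -1.38
vertex 1.458 2.475 -2.242
vertex 1.843 0.448 -2.463
endloop
endfacet
facet normal 0.331 -0.762 0.556
outer loop
vertex 3.542 0.825 -2.958
vertex 1.97 1.294 -1.38
vertex 1.843 0.448 -2.463
endloop
endfacet
facet normal -0.939 -0.208 0.274
outer loop
vertex 1.843 0.448 -2.463
vertex 1.458 2.475 -2.242
vertex 1.33 1.629 -3.325
endloop
endfacet
facet normal -0.093 -0.613 -0.785
outer loop
vertex 1.33 1.629 -3.325
vertex 3.542 0.825 -2.958
vertex 1.843 0.448 -2.463
endloop
endfacet
facet normal 0.093 0.613 0.785
outer loop
vertex 1.97 1.294 -1.38
vertex 3.157 2.852 -2.737
vertex 1.458 2.475 -2.242
endloop
endfacet
facet normal 0.331 -0.762 0.556
outer loop
vertex 3.67 1.671 -1.875
vertex 1.97 1.294 -1.38
vertex 3.542 0.825 -2.958
endloop
endfacet
facet normal 0.093 0.613 0.785
outer loop
vertex 3.67 1.671 -1.875
vertex 3.157 2.852 -2.737
vertex 1.97 1.294 -1.38
endloop
endfacet
facet normal -0.331 0.762 -0.556
outer loop
vertex 1.458 2.475 -2.242
vertex 3.157 2.852 -2.737
vertex 1.33 1.629 -3.325
endloop
endfacet
facet normal -0.093 -0.613 -0.785
outer loop
vertex 3.03 2.006 -3.82
vertex 3.542 0.825 -2.958
vertex 1.33 1.629 -3.325
endloop
endfacet
facet normal -0.331 0.762 -0.556
outer loop
vertex 1.33 1.629 -3.325
vertex 3.157 2.852 -2.737
vertex 3.03 2.006 -3.82
endloop
endfacet
facet normal 0.939 0.208 -0.273
outer loop
vertex 3.03 2.006 -3.82
vertex 3.67 1.671 -1.875
vertex 3.542 0.825 -2.958
endloop
endfacet
facet normal 0.939 0.209 -0.273
outer loop
vertex 3.157 2.852 -2.737
vertex 3.67 1.671 -1.875
vertex 3.03 2.006 -3.82
endloop
endfacet
facet normal -0.892 0.414 0.180
outer loop
vertex 1.135 -0.091 -1.956
vertex 0.747 -1.115 -1.523
vertex 1.256 -0.329 -0.809
endloop
endfacet
facet normal -0.372 0.900 0.226
outer loop
vertex 1.135 -0.091 -1.956
vertex 1.256 -0.329 -0.809
vertex 2.136 0.183 -1.4
endloop
endfacet
facet normal -0.029 0.917 -0.399
outer loop
vertex 1.135 -0.091 -1.956
vertex 2.136 0.183 -1.4
vertex 2.171 -0.286 -2.48
endloop
endfacet
facet normal -0.338 0.441 -0.832
outer loop
vertex 1.135 -0.091 -1.956
vertex 2.171 -0.286 -2.48
vertex 1.312 -1.088 -2.556
endloop
endfacet
facet normal -0.871 0.130 -0.473
outer loop
vertex 1.135 -0.091 -1.956
vertex 1.312 -1.088 -2.556
vertex 0.747 -1.115 -1.523
endloop
endfacet
facet normal 0.090 0.683 0.725
outer loop
vertex 2.136 0.183 -1.4
vertex 1.256 -0.329 -0.809
vertex 2.368 -0.672 -0.624
endloop
endfacet
facet normal -0.752 -0.104 0.651
outer loop
vertex 1.256 -0.329 -0.809
vertex 0.747 -1.115 -1.523
vertex 1.509 -1.474 -0.7
endloop
endfacet
facet normal -0.718 -0.565 -0.407
outer loop
vertex 0.747 -1.115 -1.523
vertex 1.312 -1.088 -2.556
vertex 1.544 -1.943 -1.78
endloop
endfacet
facet normal 0.145 -0.062 -0.987
outer loop
vertex 1.312 -1.088 -2.556
vertex 2.171 -0.286 -2.48
vertex 2.424 -1.431 -2.371
endloop
endfacet
facet normal 0.644 0.709 -0.287
outer loop
vertex 2.171 -0.286 -2.48
vertex 2.136 0.183 -1.4
vertex 2.933 -0.645 -1.657
endloop
endfacet
facet normal 0.338 -0.441 0.832
outer loop
vertex 2.545 -1.669 -1.224
vertex 2.368 -0.672 -0.624
vertex 1.509 -1.474 -0.7
endloop
endfacet
facet normal 0.029 -0.917 0.399
outer loop
vertex 2.545 -1.669 -1.224
vertex 1.509 -1.474 -0.7
vertex 1.544 -1.943 -1.78
endloop
endfacet
facet normal 0.372 -0.900 -0.226
outer loop
vertex 2.545 -1.669 -1.224
vertex 1.544 -1.943 -1.78
vertex 2.424 -1.431 -2.371
endloop
endfacet
facet normal 0.892 -0.414 -0.180
outer loop
vertex 2.545 -1.669 -1.224
vertex 2.424 -1.431 -2.371
vertex 2.933 -0.645 -1.657
endloop
endfacet
facet normal 0.871 -0.130 0.473
outer loop
vertex 2.545 -1.669 -1.224
vertex 2.933 -0.645 -1.657
vertex 2.368 -0.672 -0.624
endloop
endfacet
facet normal -0.145 0.062 0.987
outer loop
vertex 1.509 -1.474 -0.7
vertex 2.368 -0.672 -0.624
vertex 1.256 -0.329 -0.809
endloop
endfacet
facet normal -0.644 -0.709 0.287
outer loop
vertex 1.544 -1.943 -1.78
vertex 1.509 -1.474 -0.7
vertex 0.747 -1.115 -1.523
endloop
endfacet
facet normal -0.090 -0.683 -0.725
outer loop
vertex 2.424 -1.431 -2.371
vertex 1.544 -1.943 -1.78
vertex 1.312 -1.088 -2.556
endloop
endfacet
facet normal 0.752 0.104 -0.651
outer loop
vertex 2.933 -0.645 -1.657
vertex 2.424 -1.431 -2.371
vertex 2.171 -0.286 -2.48
endloop
endfacet
facet normal 0.718 0.565 0.407
outer loop
vertex 2.368 -0.672 -0.624
vertex 2.933 -0.645 -1.657
vertex 2.136 0.183 -1.4
endloop
endfacet
facet normal 0.070 -0.546 -0.835
outer loop
vertex 2.932 -0.416 0.663
vertex 2.18 -0.034 0.35
vertex 2.981 0.338 0.174
endloop
endfacet
facet normal 0.902 0.192 0.387
outer loop
vertex 2.932 -0.416 0.663
vertex 2.981 0.338 0.174
vertex 2.04 1.054 2.01
endloop
endfacet
facet normal 0.071 -0.547 -0.834
outer loop
vertex 2.981 0.338 0.174
vertex 2.18 -0.034 0.35
vertex 2.228 0.72 -0.14
endloop
endfacet
facet normal 0.481 0.872 -0.093
outer loop
vertex 2.981 0.338 0.174
vertex 2.228 0.72 -0.14
vertex 2.04 1.054 2.01
endloop
endfacet
facet normal 0.071 -0.547 -0.834
outer loop
vertex 2.228 0.72 -0.14
vertex 2.18 -0.034 0.35
vertex 1.428 0.348 0.036
endloop
endfacet
facet normal -0.447 0.877 -0.175
outer loop
vertex 2.228 0.72 -0.14
vertex 1.428 0.348 0.036
vertex 2.04 1.054 2.01
endloop
endfacet
facet normal 0.070 -0.547 -0.834
outer loop
vertex 1.428 0.348 0.036
vertex 2.18 -0.034 0.35
vertex 1.379 -0.405 0.526
endloop
endfacet
facet normal -0.953 0.206 0.222
outer loop
vertex 1.428 0.348 0.036
vertex 1.379 -0.405 0.526
vertex 2.04 1.054 2.01
endloop
endfacet
facet normal 0.069 -0.546 -0.835
outer loop
vertex 1.379 -0.405 0.526
vertex 2.18 -0.034 0.35
vertex 2.131 -0.788 0.839
endloop
endfacet
facet normal -0.533 -0.473 0.702
outer loop
vertex 1.379 -0.405 0.526
vertex 2.131 -0.788 0.839
vertex 2.04 1.054 2.01
endloop
endfacet
facet normal 0.070 -0.546 -0.835
outer loop
vertex 2.131 -0.788 0.839
vertex 2.18 -0.034 0.35
vertex 2.932 -0.416 0.663
endloop
endfacet
facet normal 0.395 -0.479 0.784
outer loop
vertex 2.131 -0.788 0.839
vertex 2.932 -0.416 0.663
vertex 2.04 1.054 2.01
endloop
endfacet

endsolid


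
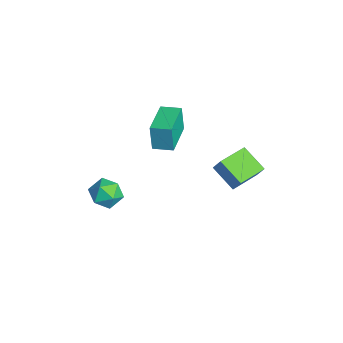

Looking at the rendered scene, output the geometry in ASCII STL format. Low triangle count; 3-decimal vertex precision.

solid 
facet normal -0.971 0.192 0.142
outer loop
vertex -0.879 -2.634 -3.054
vertex -1.115 -3.582 -3.382
vertex -0.935 -3.413 -2.382
endloop
endfacet
facet normal -0.568 0.560 0.602
outer loop
vertex -0.879 -2.634 -3.054
vertex -0.935 -3.413 -2.382
vertex -0.174 -2.722 -2.307
endloop
endfacet
facet normal -0.118 0.967 0.225
outer loop
vertex -0.879 -2.634 -3.054
vertex -0.174 -2.722 -2.307
vertex 0.116 -2.464 -3.262
endloop
endfacet
facet normal -0.243 0.850 -0.468
outer loop
vertex -0.879 -2.634 -3.054
vertex 0.116 -2.464 -3.262
vertex -0.465 -2.996 -3.926
endloop
endfacet
facet normal -0.770 0.371 -0.520
outer loop
vertex -0.879 -2.634 -3.054
vertex -0.465 -2.996 -3.926
vertex -1.115 -3.582 -3.382
endloop
endfacet
facet normal -0.182 0.094 0.979
outer loop
vertex -0.174 -2.722 -2.307
vertex -0.935 -3.413 -2.382
vertex 0.025 -3.724 -2.174
endloop
endfacet
facet normal -0.833 -0.501 0.235
outer loop
vertex -0.935 -3.413 -2.382
vertex -1.115 -3.582 -3.382
vertex -0.556 -4.256 -2.838
endloop
endfacet
facet normal -0.508 -0.212 -0.835
outer loop
vertex -1.115 -3.582 -3.382
vertex -0.465 -2.996 -3.926
vertex -0.266 -3.998 -3.793
endloop
endfacet
facet normal 0.345 0.562 -0.752
outer loop
vertex -0.465 -2.996 -3.926
vertex 0.116 -2.464 -3.262
vertex 0.495 -3.307 -3.718
endloop
endfacet
facet normal 0.547 0.751 0.369
outer loop
vertex 0.116 -2.464 -3.262
vertex -0.174 -2.722 -2.307
vertex 0.675 -3.138 -2.718
endloop
endfacet
facet normal 0.243 -0.850 0.468
outer loop
vertex 0.439 -4.086 -3.046
vertex 0.025 -3.724 -2.174
vertex -0.556 -4.256 -2.838
endloop
endfacet
facet normal 0.118 -0.967 -0.225
outer loop
vertex 0.439 -4.086 -3.046
vertex -0.556 -4.256 -2.838
vertex -0.266 -3.998 -3.793
endloop
endfacet
facet normal 0.568 -0.560 -0.602
outer loop
vertex 0.439 -4.086 -3.046
vertex -0.266 -3.998 -3.793
vertex 0.495 -3.307 -3.718
endloop
endfacet
facet normal 0.971 -0.192 -0.142
outer loop
vertex 0.439 -4.086 -3.046
vertex 0.495 -3.307 -3.718
vertex 0.675 -3.138 -2.718
endloop
endfacet
facet normal 0.770 -0.371 0.520
outer loop
vertex 0.439 -4.086 -3.046
vertex 0.675 -3.138 -2.718
vertex 0.025 -3.724 -2.174
endloop
endfacet
facet normal -0.345 -0.562 0.752
outer loop
vertex -0.556 -4.256 -2.838
vertex 0.025 -3.724 -2.174
vertex -0.935 -3.413 -2.382
endloop
endfacet
facet normal -0.547 -0.751 -0.369
outer loop
vertex -0.266 -3.998 -3.793
vertex -0.556 -4.256 -2.838
vertex -1.115 -3.582 -3.382
endloop
endfacet
facet normal 0.182 -0.094 -0.979
outer loop
vertex 0.495 -3.307 -3.718
vertex -0.266 -3.998 -3.793
vertex -0.465 -2.996 -3.926
endloop
endfacet
facet normal 0.833 0.501 -0.235
outer loop
vertex 0.675 -3.138 -2.718
vertex 0.495 -3.307 -3.718
vertex 0.116 -2.464 -3.262
endloop
endfacet
facet normal 0.508 0.212 0.835
outer loop
vertex 0.025 -3.724 -2.174
vertex 0.675 -3.138 -2.718
vertex -0.174 -2.722 -2.307
endloop
endfacet
facet normal -0.547 0.837 -0.038
outer loop
vertex 1.534 3.662 1.032
vertex 2.756 4.422 0.185
vertex 1.143 3.369 0.205
endloop
endfacet
facet normal -0.732 -0.455 0.507
outer loop
vertex 2.144 1.838 0.275
vertex 1.534 3.662 1.032
vertex 1.143 3.369 0.205
endloop
endfacet
facet normal -0.547 0.837 -0.039
outer loop
vertex 1.143 3.369 0.205
vertex 2.756 4.422 0.185
vertex 2.366 4.129 -0.641
endloop
endfacet
facet normal -0.406 -0.305 -0.861
outer loop
vertex 2.366 4.129 -0.641
vertex 2.144 1.838 0.275
vertex 1.143 3.369 0.205
endloop
endfacet
facet normal 0.407 0.305 0.861
outer loop
vertex 1.534 3.662 1.032
vertex 3.757 2.891 0.255
vertex 2.756 4.422 0.185
endloop
endfacet
facet normal -0.732 -0.455 0.507
outer loop
vertex 2.534 2.131 1.101
vertex 1.534 3.662 1.032
vertex 2.144 1.838 0.275
endloop
endfacet
facet normal 0.407 0.304 0.861
outer loop
vertex 2.534 2.131 1.101
vertex 3.757 2.891 0.255
vertex 1.534 3.662 1.032
endloop
endfacet
facet normal 0.732 0.455 -0.507
outer loop
vertex 2.756 4.422 0.185
vertex 3.757 2.891 0.255
vertex 2.366 4.129 -0.641
endloop
endfacet
facet normal -0.407 -0.305 -0.861
outer loop
vertex 3.366 2.598 -0.572
vertex 2.144 1.838 0.275
vertex 2.366 4.129 -0.641
endloop
endfacet
facet normal 0.732 0.455 -0.507
outer loop
vertex 2.366 4.129 -0.641
vertex 3.757 2.891 0.255
vertex 3.366 2.598 -0.572
endloop
endfacet
facet normal 0.547 -0.836 0.038
outer loop
vertex 3.366 2.598 -0.572
vertex 2.534 2.131 1.101
vertex 2.144 1.838 0.275
endloop
endfacet
facet normal 0.546 -0.837 0.038
outer loop
vertex 3.757 2.891 0.255
vertex 2.534 2.131 1.101
vertex 3.366 2.598 -0.572
endloop
endfacet
facet normal -0.889 0.453 -0.069
outer loop
vertex -0.382 -0.35 3.552
vertex 0.122 0.656 3.657
vertex -0.22 -0.269 1.993
endloop
endfacet
facet normal -0.446 -0.890 -0.093
outer loop
vertex 1.718 -1.256 2.143
vertex -0.382 -0.35 3.552
vertex -0.22 -0.269 1.993
endloop
endfacet
facet normal -0.889 0.453 -0.069
outer loop
vertex -0.22 -0.269 1.993
vertex 0.122 0.656 3.657
vertex 0.284 0.737 2.097
endloop
endfacet
facet normal 0.103 0.051 -0.993
outer loop
vertex 0.284 0.737 2.097
vertex 1.718 -1.256 2.143
vertex -0.22 -0.269 1.993
endloop
endfacet
facet normal -0.103 -0.052 0.993
outer loop
vertex -0.382 -0.35 3.552
vertex 2.06 -0.331 3.807
vertex 0.122 0.656 3.657
endloop
endfacet
facet normal -0.446 -0.890 -0.093
outer loop
vertex 1.556 -1.337 3.703
vertex -0.382 -0.35 3.552
vertex 1.718 -1.256 2.143
endloop
endfacet
facet normal -0.103 -0.051 0.993
outer loop
vertex 1.556 -1.337 3.703
vertex 2.06 -0.331 3.807
vertex -0.382 -0.35 3.552
endloop
endfacet
facet normal 0.446 0.890 0.093
outer loop
vertex 0.122 0.656 3.657
vertex 2.06 -0.331 3.807
vertex 0.284 0.737 2.097
endloop
endfacet
facet normal 0.104 0.052 -0.993
outer loop
vertex 2.222 -0.25 2.248
vertex 1.718 -1.256 2.143
vertex 0.284 0.737 2.097
endloop
endfacet
facet normal 0.446 0.890 0.093
outer loop
vertex 0.284 0.737 2.097
vertex 2.06 -0.331 3.807
vertex 2.222 -0.25 2.248
endloop
endfacet
facet normal 0.889 -0.453 0.069
outer loop
vertex 2.222 -0.25 2.248
vertex 1.556 -1.337 3.703
vertex 1.718 -1.256 2.143
endloop
endfacet
facet normal 0.889 -0.453 0.069
outer loop
vertex 2.06 -0.331 3.807
vertex 1.556 -1.337 3.703
vertex 2.222 -0.25 2.248
endloop
endfacet

endsolid


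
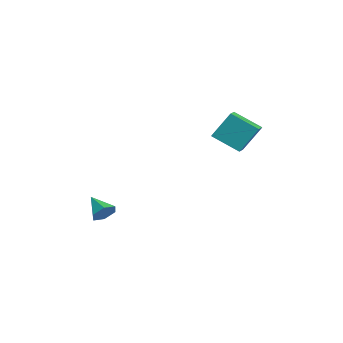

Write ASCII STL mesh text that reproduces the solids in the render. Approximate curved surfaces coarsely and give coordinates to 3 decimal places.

solid 
facet normal -0.892 0.398 -0.216
outer loop
vertex 1.829 2.816 1.512
vertex 1.895 3.844 3.133
vertex 2.669 4.202 0.599
endloop
endfacet
facet normal -0.034 -0.535 -0.844
outer loop
vertex 3.445 3.856 0.787
vertex 1.829 2.816 1.512
vertex 2.669 4.202 0.599
endloop
endfacet
facet normal -0.892 0.398 -0.216
outer loop
vertex 2.669 4.202 0.599
vertex 1.895 3.844 3.133
vertex 2.735 5.23 2.22
endloop
endfacet
facet normal 0.451 0.745 -0.491
outer loop
vertex 2.735 5.23 2.22
vertex 3.445 3.856 0.787
vertex 2.669 4.202 0.599
endloop
endfacet
facet normal -0.451 -0.745 0.491
outer loop
vertex 1.829 2.816 1.512
vertex 2.671 3.498 3.321
vertex 1.895 3.844 3.133
endloop
endfacet
facet normal -0.034 -0.535 -0.844
outer loop
vertex 2.605 2.47 1.7
vertex 1.829 2.816 1.512
vertex 3.445 3.856 0.787
endloop
endfacet
facet normal -0.451 -0.745 0.491
outer loop
vertex 2.605 2.47 1.7
vertex 2.671 3.498 3.321
vertex 1.829 2.816 1.512
endloop
endfacet
facet normal 0.034 0.535 0.844
outer loop
vertex 1.895 3.844 3.133
vertex 2.671 3.498 3.321
vertex 2.735 5.23 2.22
endloop
endfacet
facet normal 0.451 0.745 -0.491
outer loop
vertex 3.511 4.884 2.408
vertex 3.445 3.856 0.787
vertex 2.735 5.23 2.22
endloop
endfacet
facet normal 0.034 0.535 0.844
outer loop
vertex 2.735 5.23 2.22
vertex 2.671 3.498 3.321
vertex 3.511 4.884 2.408
endloop
endfacet
facet normal 0.892 -0.398 0.216
outer loop
vertex 3.511 4.884 2.408
vertex 2.605 2.47 1.7
vertex 3.445 3.856 0.787
endloop
endfacet
facet normal 0.892 -0.398 0.216
outer loop
vertex 2.671 3.498 3.321
vertex 2.605 2.47 1.7
vertex 3.511 4.884 2.408
endloop
endfacet
facet normal 0.767 0.390 -0.510
outer loop
vertex 1.862 -3.276 -3.677
vertex 1.407 -3.222 -4.32
vertex 1.441 -2.621 -3.809
endloop
endfacet
facet normal 0.014 0.206 0.978
outer loop
vertex 1.862 -3.276 -3.677
vertex 1.441 -2.621 -3.809
vertex 0.233 -3.818 -3.54
endloop
endfacet
facet normal 0.767 0.390 -0.509
outer loop
vertex 1.441 -2.621 -3.809
vertex 1.407 -3.222 -4.32
vertex 0.986 -2.567 -4.453
endloop
endfacet
facet normal -0.571 0.680 0.460
outer loop
vertex 1.441 -2.621 -3.809
vertex 0.986 -2.567 -4.453
vertex 0.233 -3.818 -3.54
endloop
endfacet
facet normal 0.767 0.390 -0.509
outer loop
vertex 0.986 -2.567 -4.453
vertex 1.407 -3.222 -4.32
vertex 0.952 -3.168 -4.964
endloop
endfacet
facet normal -0.897 0.314 -0.310
outer loop
vertex 0.986 -2.567 -4.453
vertex 0.952 -3.168 -4.964
vertex 0.233 -3.818 -3.54
endloop
endfacet
facet normal 0.768 0.388 -0.510
outer loop
vertex 0.952 -3.168 -4.964
vertex 1.407 -3.222 -4.32
vertex 1.372 -3.824 -4.831
endloop
endfacet
facet normal -0.640 -0.524 -0.562
outer loop
vertex 0.952 -3.168 -4.964
vertex 1.372 -3.824 -4.831
vertex 0.233 -3.818 -3.54
endloop
endfacet
facet normal 0.767 0.389 -0.510
outer loop
vertex 1.372 -3.824 -4.831
vertex 1.407 -3.222 -4.32
vertex 1.827 -3.878 -4.188
endloop
endfacet
facet normal -0.056 -0.997 -0.044
outer loop
vertex 1.372 -3.824 -4.831
vertex 1.827 -3.878 -4.188
vertex 0.233 -3.818 -3.54
endloop
endfacet
facet normal 0.767 0.389 -0.510
outer loop
vertex 1.827 -3.878 -4.188
vertex 1.407 -3.222 -4.32
vertex 1.862 -3.276 -3.677
endloop
endfacet
facet normal 0.271 -0.632 0.726
outer loop
vertex 1.827 -3.878 -4.188
vertex 1.862 -3.276 -3.677
vertex 0.233 -3.818 -3.54
endloop
endfacet

endsolid


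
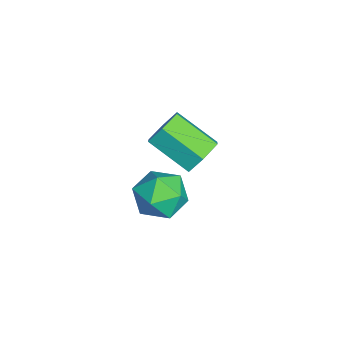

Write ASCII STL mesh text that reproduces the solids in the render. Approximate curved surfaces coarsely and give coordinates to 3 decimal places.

solid 
facet normal 0.035 0.525 0.850
outer loop
vertex -0.065 2.655 2.526
vertex 0.429 1.928 2.955
vertex 0.912 2.642 2.494
endloop
endfacet
facet normal 0.022 0.959 0.283
outer loop
vertex -0.065 2.655 2.526
vertex 0.912 2.642 2.494
vertex 0.401 2.889 1.698
endloop
endfacet
facet normal -0.570 0.817 -0.090
outer loop
vertex -0.065 2.655 2.526
vertex 0.401 2.889 1.698
vertex -0.399 2.327 1.667
endloop
endfacet
facet normal -0.923 0.295 0.246
outer loop
vertex -0.065 2.655 2.526
vertex -0.399 2.327 1.667
vertex -0.382 1.733 2.444
endloop
endfacet
facet normal -0.549 0.115 0.828
outer loop
vertex -0.065 2.655 2.526
vertex -0.382 1.733 2.444
vertex 0.429 1.928 2.955
endloop
endfacet
facet normal 0.584 0.802 -0.126
outer loop
vertex 0.401 2.889 1.698
vertex 0.912 2.642 2.494
vertex 1.182 2.307 1.616
endloop
endfacet
facet normal 0.605 0.101 0.790
outer loop
vertex 0.912 2.642 2.494
vertex 0.429 1.928 2.955
vertex 1.199 1.713 2.393
endloop
endfacet
facet normal -0.340 -0.562 0.754
outer loop
vertex 0.429 1.928 2.955
vertex -0.382 1.733 2.444
vertex 0.399 1.151 2.362
endloop
endfacet
facet normal -0.944 -0.271 -0.187
outer loop
vertex -0.382 1.733 2.444
vertex -0.399 2.327 1.667
vertex -0.112 1.398 1.566
endloop
endfacet
facet normal -0.373 0.572 -0.730
outer loop
vertex -0.399 2.327 1.667
vertex 0.401 2.889 1.698
vertex 0.371 2.112 1.105
endloop
endfacet
facet normal 0.923 -0.295 -0.246
outer loop
vertex 0.865 1.385 1.534
vertex 1.182 2.307 1.616
vertex 1.199 1.713 2.393
endloop
endfacet
facet normal 0.570 -0.817 0.090
outer loop
vertex 0.865 1.385 1.534
vertex 1.199 1.713 2.393
vertex 0.399 1.151 2.362
endloop
endfacet
facet normal -0.022 -0.959 -0.283
outer loop
vertex 0.865 1.385 1.534
vertex 0.399 1.151 2.362
vertex -0.112 1.398 1.566
endloop
endfacet
facet normal -0.035 -0.525 -0.850
outer loop
vertex 0.865 1.385 1.534
vertex -0.112 1.398 1.566
vertex 0.371 2.112 1.105
endloop
endfacet
facet normal 0.549 -0.115 -0.828
outer loop
vertex 0.865 1.385 1.534
vertex 0.371 2.112 1.105
vertex 1.182 2.307 1.616
endloop
endfacet
facet normal 0.944 0.271 0.187
outer loop
vertex 1.199 1.713 2.393
vertex 1.182 2.307 1.616
vertex 0.912 2.642 2.494
endloop
endfacet
facet normal 0.373 -0.572 0.730
outer loop
vertex 0.399 1.151 2.362
vertex 1.199 1.713 2.393
vertex 0.429 1.928 2.955
endloop
endfacet
facet normal -0.584 -0.802 0.126
outer loop
vertex -0.112 1.398 1.566
vertex 0.399 1.151 2.362
vertex -0.382 1.733 2.444
endloop
endfacet
facet normal -0.605 -0.101 -0.790
outer loop
vertex 0.371 2.112 1.105
vertex -0.112 1.398 1.566
vertex -0.399 2.327 1.667
endloop
endfacet
facet normal 0.340 0.562 -0.754
outer loop
vertex 1.182 2.307 1.616
vertex 0.371 2.112 1.105
vertex 0.401 2.889 1.698
endloop
endfacet
facet normal 0.438 0.744 -0.504
outer loop
vertex -2.112 3.427 1.259
vertex -2.744 3.445 0.737
vertex -2.757 3.91 1.412
endloop
endfacet
facet normal 0.436 0.314 0.843
outer loop
vertex -2.112 3.427 1.259
vertex -2.757 3.91 1.412
vertex -2.884 2.117 2.146
endloop
endfacet
facet normal 0.436 0.314 0.843
outer loop
vertex -2.884 2.117 2.146
vertex -2.757 3.91 1.412
vertex -3.529 2.6 2.299
endloop
endfacet
facet normal -0.438 -0.745 0.504
outer loop
vertex -2.884 2.117 2.146
vertex -3.529 2.6 2.299
vertex -3.516 2.135 1.623
endloop
endfacet
facet normal 0.438 0.744 -0.504
outer loop
vertex -2.757 3.91 1.412
vertex -2.744 3.445 0.737
vertex -3.389 3.928 0.889
endloop
endfacet
facet normal -0.463 0.668 0.583
outer loop
vertex -2.757 3.91 1.412
vertex -3.389 3.928 0.889
vertex -3.529 2.6 2.299
endloop
endfacet
facet normal -0.463 0.668 0.583
outer loop
vertex -3.529 2.6 2.299
vertex -3.389 3.928 0.889
vertex -4.161 2.618 1.776
endloop
endfacet
facet normal -0.438 -0.745 0.504
outer loop
vertex -3.529 2.6 2.299
vertex -4.161 2.618 1.776
vertex -3.516 2.135 1.623
endloop
endfacet
facet normal 0.438 0.744 -0.504
outer loop
vertex -3.389 3.928 0.889
vertex -2.744 3.445 0.737
vertex -3.376 3.463 0.214
endloop
endfacet
facet normal -0.899 0.353 -0.261
outer loop
vertex -3.389 3.928 0.889
vertex -3.376 3.463 0.214
vertex -4.161 2.618 1.776
endloop
endfacet
facet normal -0.899 0.353 -0.261
outer loop
vertex -4.161 2.618 1.776
vertex -3.376 3.463 0.214
vertex -4.148 2.153 1.101
endloop
endfacet
facet normal -0.438 -0.744 0.504
outer loop
vertex -4.161 2.618 1.776
vertex -4.148 2.153 1.101
vertex -3.516 2.135 1.623
endloop
endfacet
facet normal 0.438 0.745 -0.504
outer loop
vertex -3.376 3.463 0.214
vertex -2.744 3.445 0.737
vertex -2.731 2.98 0.061
endloop
endfacet
facet normal -0.436 -0.314 -0.843
outer loop
vertex -3.376 3.463 0.214
vertex -2.731 2.98 0.061
vertex -4.148 2.153 1.101
endloop
endfacet
facet normal -0.436 -0.314 -0.843
outer loop
vertex -4.148 2.153 1.101
vertex -2.731 2.98 0.061
vertex -3.503 1.67 0.948
endloop
endfacet
facet normal -0.438 -0.744 0.504
outer loop
vertex -4.148 2.153 1.101
vertex -3.503 1.67 0.948
vertex -3.516 2.135 1.623
endloop
endfacet
facet normal 0.438 0.745 -0.504
outer loop
vertex -2.731 2.98 0.061
vertex -2.744 3.445 0.737
vertex -2.099 2.962 0.584
endloop
endfacet
facet normal 0.463 -0.668 -0.583
outer loop
vertex -2.731 2.98 0.061
vertex -2.099 2.962 0.584
vertex -3.503 1.67 0.948
endloop
endfacet
facet normal 0.463 -0.668 -0.583
outer loop
vertex -3.503 1.67 0.948
vertex -2.099 2.962 0.584
vertex -2.871 1.652 1.471
endloop
endfacet
facet normal -0.438 -0.744 0.504
outer loop
vertex -3.503 1.67 0.948
vertex -2.871 1.652 1.471
vertex -3.516 2.135 1.623
endloop
endfacet
facet normal 0.438 0.744 -0.504
outer loop
vertex -2.099 2.962 0.584
vertex -2.744 3.445 0.737
vertex -2.112 3.427 1.259
endloop
endfacet
facet normal 0.899 -0.353 0.261
outer loop
vertex -2.099 2.962 0.584
vertex -2.112 3.427 1.259
vertex -2.871 1.652 1.471
endloop
endfacet
facet normal 0.899 -0.353 0.261
outer loop
vertex -2.871 1.652 1.471
vertex -2.112 3.427 1.259
vertex -2.884 2.117 2.146
endloop
endfacet
facet normal -0.438 -0.744 0.504
outer loop
vertex -2.871 1.652 1.471
vertex -2.884 2.117 2.146
vertex -3.516 2.135 1.623
endloop
endfacet

endsolid


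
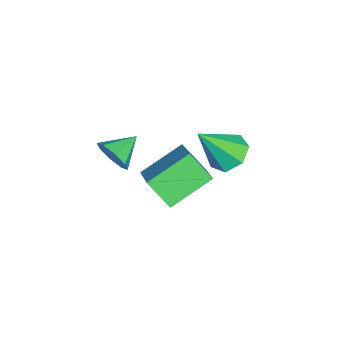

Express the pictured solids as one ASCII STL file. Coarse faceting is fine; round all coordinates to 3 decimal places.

solid 
facet normal 0.716 -0.605 -0.349
outer loop
vertex 3.152 -3.069 1.44
vertex 2.713 -3.236 0.829
vertex 3.243 -2.701 0.988
endloop
endfacet
facet normal 0.224 0.733 0.642
outer loop
vertex 3.152 -3.069 1.44
vertex 3.243 -2.701 0.988
vertex 1.847 -2.504 1.251
endloop
endfacet
facet normal 0.716 -0.605 -0.348
outer loop
vertex 3.243 -2.701 0.988
vertex 2.713 -3.236 0.829
vertex 3.024 -2.647 0.444
endloop
endfacet
facet normal 0.147 0.988 0.039
outer loop
vertex 3.243 -2.701 0.988
vertex 3.024 -2.647 0.444
vertex 1.847 -2.504 1.251
endloop
endfacet
facet normal 0.716 -0.605 -0.348
outer loop
vertex 3.024 -2.647 0.444
vertex 2.713 -3.236 0.829
vertex 2.623 -2.938 0.125
endloop
endfacet
facet normal -0.229 0.845 -0.483
outer loop
vertex 3.024 -2.647 0.444
vertex 2.623 -2.938 0.125
vertex 1.847 -2.504 1.251
endloop
endfacet
facet normal 0.715 -0.606 -0.348
outer loop
vertex 2.623 -2.938 0.125
vertex 2.713 -3.236 0.829
vertex 2.274 -3.404 0.219
endloop
endfacet
facet normal -0.683 0.387 -0.620
outer loop
vertex 2.623 -2.938 0.125
vertex 2.274 -3.404 0.219
vertex 1.847 -2.504 1.251
endloop
endfacet
facet normal 0.716 -0.605 -0.349
outer loop
vertex 2.274 -3.404 0.219
vertex 2.713 -3.236 0.829
vertex 2.183 -3.772 0.67
endloop
endfacet
facet normal -0.950 -0.119 -0.289
outer loop
vertex 2.274 -3.404 0.219
vertex 2.183 -3.772 0.67
vertex 1.847 -2.504 1.251
endloop
endfacet
facet normal 0.716 -0.605 -0.348
outer loop
vertex 2.183 -3.772 0.67
vertex 2.713 -3.236 0.829
vertex 2.402 -3.826 1.215
endloop
endfacet
facet normal -0.872 -0.375 0.313
outer loop
vertex 2.183 -3.772 0.67
vertex 2.402 -3.826 1.215
vertex 1.847 -2.504 1.251
endloop
endfacet
facet normal 0.716 -0.605 -0.349
outer loop
vertex 2.402 -3.826 1.215
vertex 2.713 -3.236 0.829
vertex 2.803 -3.535 1.533
endloop
endfacet
facet normal -0.496 -0.231 0.837
outer loop
vertex 2.402 -3.826 1.215
vertex 2.803 -3.535 1.533
vertex 1.847 -2.504 1.251
endloop
endfacet
facet normal 0.715 -0.605 -0.349
outer loop
vertex 2.803 -3.535 1.533
vertex 2.713 -3.236 0.829
vertex 3.152 -3.069 1.44
endloop
endfacet
facet normal -0.043 0.226 0.973
outer loop
vertex 2.803 -3.535 1.533
vertex 3.152 -3.069 1.44
vertex 1.847 -2.504 1.251
endloop
endfacet
facet normal -0.282 0.540 -0.793
outer loop
vertex 0.339 -0.021 -1.774
vertex -0.043 0.583 -1.227
vertex 0.801 0.564 -1.54
endloop
endfacet
facet normal 0.806 -0.559 -0.195
outer loop
vertex 0.339 -0.021 -1.774
vertex 0.801 0.564 -1.54
vertex 0.523 -0.503 0.367
endloop
endfacet
facet normal -0.282 0.540 -0.793
outer loop
vertex 0.801 0.564 -1.54
vertex -0.043 0.583 -1.227
vertex 0.626 1.163 -1.07
endloop
endfacet
facet normal 0.971 0.120 0.209
outer loop
vertex 0.801 0.564 -1.54
vertex 0.626 1.163 -1.07
vertex 0.523 -0.503 0.367
endloop
endfacet
facet normal -0.282 0.540 -0.793
outer loop
vertex 0.626 1.163 -1.07
vertex -0.043 0.583 -1.227
vertex -0.052 1.325 -0.719
endloop
endfacet
facet normal 0.483 0.555 0.678
outer loop
vertex 0.626 1.163 -1.07
vertex -0.052 1.325 -0.719
vertex 0.523 -0.503 0.367
endloop
endfacet
facet normal -0.282 0.540 -0.793
outer loop
vertex -0.052 1.325 -0.719
vertex -0.043 0.583 -1.227
vertex -0.724 0.928 -0.75
endloop
endfacet
facet normal -0.288 0.420 0.860
outer loop
vertex -0.052 1.325 -0.719
vertex -0.724 0.928 -0.75
vertex 0.523 -0.503 0.367
endloop
endfacet
facet normal -0.282 0.540 -0.793
outer loop
vertex -0.724 0.928 -0.75
vertex -0.043 0.583 -1.227
vertex -0.883 0.271 -1.141
endloop
endfacet
facet normal -0.764 -0.183 0.618
outer loop
vertex -0.724 0.928 -0.75
vertex -0.883 0.271 -1.141
vertex 0.523 -0.503 0.367
endloop
endfacet
facet normal -0.282 0.540 -0.793
outer loop
vertex -0.883 0.271 -1.141
vertex -0.043 0.583 -1.227
vertex -0.41 -0.152 -1.597
endloop
endfacet
facet normal -0.585 -0.800 0.135
outer loop
vertex -0.883 0.271 -1.141
vertex -0.41 -0.152 -1.597
vertex 0.523 -0.503 0.367
endloop
endfacet
facet normal -0.282 0.540 -0.793
outer loop
vertex -0.41 -0.152 -1.597
vertex -0.043 0.583 -1.227
vertex 0.339 -0.021 -1.774
endloop
endfacet
facet normal 0.115 -0.967 -0.228
outer loop
vertex -0.41 -0.152 -1.597
vertex 0.339 -0.021 -1.774
vertex 0.523 -0.503 0.367
endloop
endfacet
facet normal -0.801 -0.254 -0.542
outer loop
vertex -0.664 -2.81 -3.569
vertex -1.734 -1.369 -2.663
vertex -0.272 -1.881 -4.583
endloop
endfacet
facet normal 0.532 -0.717 -0.451
outer loop
vertex 1.274 -1.391 -3.537
vertex -0.664 -2.81 -3.569
vertex -0.272 -1.881 -4.583
endloop
endfacet
facet normal -0.801 -0.254 -0.542
outer loop
vertex -0.272 -1.881 -4.583
vertex -1.734 -1.369 -2.663
vertex -1.342 -0.44 -3.677
endloop
endfacet
facet normal 0.274 0.649 -0.709
outer loop
vertex -1.342 -0.44 -3.677
vertex 1.274 -1.391 -3.537
vertex -0.272 -1.881 -4.583
endloop
endfacet
facet normal -0.274 -0.649 0.709
outer loop
vertex -0.664 -2.81 -3.569
vertex -0.188 -0.879 -1.617
vertex -1.734 -1.369 -2.663
endloop
endfacet
facet normal 0.532 -0.717 -0.451
outer loop
vertex 0.882 -2.32 -2.523
vertex -0.664 -2.81 -3.569
vertex 1.274 -1.391 -3.537
endloop
endfacet
facet normal -0.274 -0.649 0.709
outer loop
vertex 0.882 -2.32 -2.523
vertex -0.188 -0.879 -1.617
vertex -0.664 -2.81 -3.569
endloop
endfacet
facet normal -0.532 0.717 0.451
outer loop
vertex -1.734 -1.369 -2.663
vertex -0.188 -0.879 -1.617
vertex -1.342 -0.44 -3.677
endloop
endfacet
facet normal 0.274 0.649 -0.709
outer loop
vertex 0.204 0.05 -2.631
vertex 1.274 -1.391 -3.537
vertex -1.342 -0.44 -3.677
endloop
endfacet
facet normal -0.532 0.717 0.451
outer loop
vertex -1.342 -0.44 -3.677
vertex -0.188 -0.879 -1.617
vertex 0.204 0.05 -2.631
endloop
endfacet
facet normal 0.801 0.254 0.542
outer loop
vertex 0.204 0.05 -2.631
vertex 0.882 -2.32 -2.523
vertex 1.274 -1.391 -3.537
endloop
endfacet
facet normal 0.801 0.254 0.542
outer loop
vertex -0.188 -0.879 -1.617
vertex 0.882 -2.32 -2.523
vertex 0.204 0.05 -2.631
endloop
endfacet

endsolid
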